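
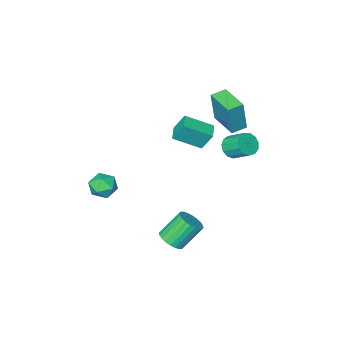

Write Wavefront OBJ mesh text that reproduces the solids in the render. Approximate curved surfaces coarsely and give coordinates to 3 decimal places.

v -4.212 0.375 2.329
v -3.878 0.444 4.462
v -4.098 2.28 2.249
v -3.764 2.349 4.382
v -3.236 0.311 2.178
v -2.902 0.38 4.311
v -3.122 2.216 2.098
v -2.788 2.285 4.231
v -2.836 2.668 1.317
v -2.47 2.332 1.918
v -2.817 3.397 2.724
v -3.184 3.732 2.123
v -2.171 2.583 1.715
v -2.518 3.648 2.521
v -2.084 2.861 1.386
v -2.431 3.926 2.192
v -2.235 3.077 1.035
v -2.583 4.142 1.841
v -2.578 3.163 0.773
v -2.925 4.228 1.579
v -3.002 3.092 0.684
v -3.35 4.157 1.49
v -3.374 2.886 0.796
v -3.721 3.951 1.602
v -3.575 2.611 1.073
v -3.922 3.676 1.879
v -3.542 2.354 1.428
v -3.889 3.419 2.234
v -3.284 2.196 1.747
v -3.632 3.261 2.553
v -2.885 2.188 1.93
v -3.232 3.253 2.736
v 3.408 -0.663 -2.683
v 3.954 -1.435 -2.641
v 2.606 -1.165 -1.479
v 3.152 -1.937 -1.437
v 3.512 -1.09 -1.216
v 4.008 -0.78 -1.96
v 2.552 -1.82 -2.16
v 3.048 -1.51 -2.904
v 3.425 -2.15 -2.317
v 4.018 -1.699 -1.734
v 2.542 -0.901 -2.386
v 3.135 -0.45 -1.803
v 1.612 3.249 -4.451
v 2.222 3.009 -3.91
v 1.078 3.31 -2.488
v 0.468 3.551 -3.029
v 2.28 3.335 -3.933
v 1.136 3.636 -2.51
v 2.236 3.648 -4.034
v 1.092 3.949 -2.611
v 2.097 3.9 -4.199
v 0.954 4.201 -2.776
v 1.884 4.053 -4.402
v 0.741 4.354 -2.979
v 1.63 4.084 -4.613
v 0.487 4.385 -3.19
v 1.373 3.987 -4.799
v 0.23 4.289 -3.376
v 1.153 3.779 -4.932
v 0.009 4.08 -3.51
v 1.002 3.49 -4.992
v -0.142 3.791 -3.57
v 0.944 3.164 -4.97
v -0.2 3.465 -3.547
v 0.988 2.851 -4.869
v -0.156 3.152 -3.446
v 1.126 2.599 -4.704
v -0.017 2.9 -3.281
v 1.339 2.446 -4.501
v 0.196 2.747 -3.078
v 1.593 2.415 -4.29
v 0.45 2.716 -2.867
v 1.85 2.511 -4.104
v 0.707 2.813 -2.681
v 2.071 2.72 -3.97
v 0.927 3.021 -2.548
v -1.741 1.346 1.732
v -2.14 1.864 2.925
v -1.128 2.149 1.589
v -1.528 2.667 2.781
v -0.372 0.453 2.579
v -0.772 0.971 3.771
v 0.24 1.256 2.435
v -0.159 1.774 3.628
f 2 4 1
f 5 2 1
f 1 4 3
f 3 5 1
f 2 8 4
f 6 2 5
f 6 8 2
f 4 8 3
f 7 5 3
f 3 8 7
f 7 6 5
f 8 6 7
f 10 9 13
f 10 13 11
f 11 13 14
f 11 14 12
f 13 9 15
f 13 15 14
f 14 15 16
f 14 16 12
f 15 9 17
f 15 17 16
f 16 17 18
f 16 18 12
f 17 9 19
f 17 19 18
f 18 19 20
f 18 20 12
f 19 9 21
f 19 21 20
f 20 21 22
f 20 22 12
f 21 9 23
f 21 23 22
f 22 23 24
f 22 24 12
f 23 9 25
f 23 25 24
f 24 25 26
f 24 26 12
f 25 9 27
f 25 27 26
f 26 27 28
f 26 28 12
f 27 9 29
f 27 29 28
f 28 29 30
f 28 30 12
f 29 9 31
f 29 31 30
f 30 31 32
f 30 32 12
f 31 9 10
f 31 10 32
f 32 10 11
f 32 11 12
f 33 44 38
f 33 38 34
f 33 34 40
f 33 40 43
f 33 43 44
f 34 38 42
f 38 44 37
f 44 43 35
f 43 40 39
f 40 34 41
f 36 42 37
f 36 37 35
f 36 35 39
f 36 39 41
f 36 41 42
f 37 42 38
f 35 37 44
f 39 35 43
f 41 39 40
f 42 41 34
f 46 45 49
f 46 49 47
f 47 49 50
f 47 50 48
f 49 45 51
f 49 51 50
f 50 51 52
f 50 52 48
f 51 45 53
f 51 53 52
f 52 53 54
f 52 54 48
f 53 45 55
f 53 55 54
f 54 55 56
f 54 56 48
f 55 45 57
f 55 57 56
f 56 57 58
f 56 58 48
f 57 45 59
f 57 59 58
f 58 59 60
f 58 60 48
f 59 45 61
f 59 61 60
f 60 61 62
f 60 62 48
f 61 45 63
f 61 63 62
f 62 63 64
f 62 64 48
f 63 45 65
f 63 65 64
f 64 65 66
f 64 66 48
f 65 45 67
f 65 67 66
f 66 67 68
f 66 68 48
f 67 45 69
f 67 69 68
f 68 69 70
f 68 70 48
f 69 45 71
f 69 71 70
f 70 71 72
f 70 72 48
f 71 45 73
f 71 73 72
f 72 73 74
f 72 74 48
f 73 45 75
f 73 75 74
f 74 75 76
f 74 76 48
f 75 45 77
f 75 77 76
f 76 77 78
f 76 78 48
f 77 45 46
f 77 46 78
f 78 46 47
f 78 47 48
f 80 82 79
f 83 80 79
f 79 82 81
f 81 83 79
f 80 86 82
f 84 80 83
f 84 86 80
f 82 86 81
f 85 83 81
f 81 86 85
f 85 84 83
f 86 84 85



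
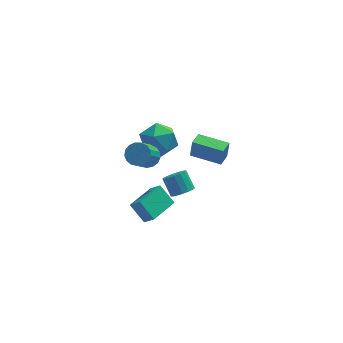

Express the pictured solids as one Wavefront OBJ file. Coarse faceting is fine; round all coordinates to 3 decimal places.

v -1.724 1.267 1.29
v -1.049 1.218 1.612
v -1.7 0.263 2.832
v -2.376 0.313 2.51
v -1.195 1.509 1.763
v -1.846 0.555 2.982
v -1.462 1.745 1.805
v -2.113 0.791 3.024
v -1.789 1.872 1.729
v -2.44 0.918 2.949
v -2.101 1.86 1.553
v -2.753 0.906 2.772
v -2.327 1.712 1.316
v -2.979 0.758 2.536
v -2.415 1.462 1.074
v -3.067 0.508 2.293
v -2.345 1.168 0.881
v -2.996 0.214 2.101
v -2.132 0.896 0.782
v -2.784 -0.058 2.002
v -1.826 0.709 0.799
v -2.478 -0.245 2.019
v -1.497 0.65 0.929
v -2.148 -0.304 2.149
v -1.219 0.733 1.142
v -1.871 -0.222 2.361
v -1.058 0.937 1.388
v -1.709 -0.017 2.608
v -0.154 -1.372 0.453
v 0.501 -1.308 0.663
v 0.148 -0.564 1.536
v -0.506 -0.628 1.327
v 0.454 -1.048 0.422
v 0.102 -0.304 1.295
v 0.245 -0.874 0.19
v -0.107 -0.13 1.063
v -0.071 -0.834 0.029
v -0.423 -0.09 0.902
v -0.409 -0.939 -0.019
v -0.762 -0.195 0.854
v -0.679 -1.159 0.06
v -1.031 -0.415 0.933
v -0.808 -1.436 0.244
v -1.161 -0.692 1.117
v -0.762 -1.696 0.485
v -1.114 -0.952 1.358
v -0.553 -1.87 0.717
v -0.905 -1.126 1.59
v -0.237 -1.91 0.878
v -0.589 -1.166 1.751
v 0.102 -1.805 0.926
v -0.251 -1.061 1.799
v 0.371 -1.585 0.847
v 0.019 -0.841 1.72
v -3.286 -3.854 2.335
v -2.827 -4.287 2.976
v -2.049 -2.589 2.304
v -1.589 -3.022 2.944
v -2.631 -4.518 1.416
v -2.171 -4.951 2.056
v -1.393 -3.253 1.384
v -0.934 -3.686 2.025
v -1.683 3.239 0.244
v -0.515 3.567 0.118
v -1.245 2.333 1.942
v -0.077 2.661 1.816
v -0.926 3.506 2.047
v -1.197 4.065 0.998
v -0.563 1.835 1.062
v -0.834 2.394 0.013
v 0.177 2.699 0.623
v -0.047 3.732 1.232
v -1.713 2.168 0.828
v -1.937 3.201 1.437
v 1.929 -1.187 2.467
v 2.053 -1.124 3.548
v 0.392 -0.278 2.59
v 0.516 -0.215 3.671
v 2.384 -0.405 2.369
v 2.508 -0.342 3.45
v 0.847 0.504 2.492
v 0.971 0.567 3.573
f 2 1 5
f 2 5 3
f 3 5 6
f 3 6 4
f 5 1 7
f 5 7 6
f 6 7 8
f 6 8 4
f 7 1 9
f 7 9 8
f 8 9 10
f 8 10 4
f 9 1 11
f 9 11 10
f 10 11 12
f 10 12 4
f 11 1 13
f 11 13 12
f 12 13 14
f 12 14 4
f 13 1 15
f 13 15 14
f 14 15 16
f 14 16 4
f 15 1 17
f 15 17 16
f 16 17 18
f 16 18 4
f 17 1 19
f 17 19 18
f 18 19 20
f 18 20 4
f 19 1 21
f 19 21 20
f 20 21 22
f 20 22 4
f 21 1 23
f 21 23 22
f 22 23 24
f 22 24 4
f 23 1 25
f 23 25 24
f 24 25 26
f 24 26 4
f 25 1 27
f 25 27 26
f 26 27 28
f 26 28 4
f 27 1 2
f 27 2 28
f 28 2 3
f 28 3 4
f 30 29 33
f 30 33 31
f 31 33 34
f 31 34 32
f 33 29 35
f 33 35 34
f 34 35 36
f 34 36 32
f 35 29 37
f 35 37 36
f 36 37 38
f 36 38 32
f 37 29 39
f 37 39 38
f 38 39 40
f 38 40 32
f 39 29 41
f 39 41 40
f 40 41 42
f 40 42 32
f 41 29 43
f 41 43 42
f 42 43 44
f 42 44 32
f 43 29 45
f 43 45 44
f 44 45 46
f 44 46 32
f 45 29 47
f 45 47 46
f 46 47 48
f 46 48 32
f 47 29 49
f 47 49 48
f 48 49 50
f 48 50 32
f 49 29 51
f 49 51 50
f 50 51 52
f 50 52 32
f 51 29 53
f 51 53 52
f 52 53 54
f 52 54 32
f 53 29 30
f 53 30 54
f 54 30 31
f 54 31 32
f 56 58 55
f 59 56 55
f 55 58 57
f 57 59 55
f 56 62 58
f 60 56 59
f 60 62 56
f 58 62 57
f 61 59 57
f 57 62 61
f 61 60 59
f 62 60 61
f 63 74 68
f 63 68 64
f 63 64 70
f 63 70 73
f 63 73 74
f 64 68 72
f 68 74 67
f 74 73 65
f 73 70 69
f 70 64 71
f 66 72 67
f 66 67 65
f 66 65 69
f 66 69 71
f 66 71 72
f 67 72 68
f 65 67 74
f 69 65 73
f 71 69 70
f 72 71 64
f 76 78 75
f 79 76 75
f 75 78 77
f 77 79 75
f 76 82 78
f 80 76 79
f 80 82 76
f 78 82 77
f 81 79 77
f 77 82 81
f 81 80 79
f 82 80 81



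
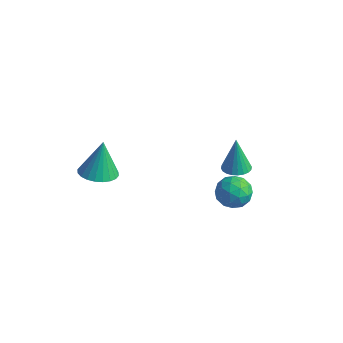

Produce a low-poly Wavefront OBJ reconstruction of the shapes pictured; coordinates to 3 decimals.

v 1.61 1.456 -2.788
v 2.259 1.884 -2.127
v 2.401 0.016 -2.633
v 3.05 0.444 -1.972
v 2.075 0.298 -1.708
v 1.586 1.188 -1.804
v 3.074 0.712 -2.956
v 2.585 1.602 -3.052
v 3.163 1.424 -2.231
v 2.546 1.168 -1.46
v 2.114 0.732 -3.3
v 1.497 0.476 -2.529
v 1.865 1.796 -2.471
v 2.795 0.104 -2.289
v 2.222 0.018 -2.134
v 2.603 0.269 -1.745
v 1.47 1.387 -2.282
v 1.851 1.639 -1.893
v 1.743 0.707 -1.647
v 2.809 0.261 -2.867
v 3.19 0.513 -2.478
v 2.057 1.631 -3.015
v 2.438 1.882 -2.626
v 2.917 1.193 -3.113
v 2.778 1.777 -2.144
v 3.243 0.931 -2.052
v 3.257 1.089 -2.631
v 2.969 1.612 -2.687
v 2.415 1.627 -1.691
v 2.88 0.781 -1.599
v 2.307 0.695 -1.444
v 2.02 1.218 -1.501
v 2.947 1.357 -1.751
v 1.78 1.119 -3.161
v 2.245 0.273 -3.069
v 2.64 0.682 -3.259
v 2.353 1.205 -3.316
v 1.417 0.969 -2.708
v 1.882 0.123 -2.616
v 1.691 0.288 -2.073
v 1.403 0.811 -2.129
v 1.713 0.543 -3.009
v -2.583 -3.714 -0.329
v -1.699 -3.175 -0.432
v -2.697 -3.146 1.669
v -1.976 -2.894 -0.527
v -2.344 -2.737 -0.593
v -2.749 -2.729 -0.619
v -3.129 -2.871 -0.6
v -3.425 -3.142 -0.54
v -3.593 -3.5 -0.448
v -3.608 -3.89 -0.338
v -3.466 -4.253 -0.226
v -3.19 -4.535 -0.13
v -2.821 -4.691 -0.064
v -2.416 -4.699 -0.039
v -2.037 -4.557 -0.058
v -1.74 -4.286 -0.118
v -1.572 -3.929 -0.21
v -1.558 -3.539 -0.32
v 3.924 -0.957 2.163
v 4.456 -0.443 2.169
v 3.696 -0.743 4.057
v 4.222 -0.281 2.122
v 3.942 -0.222 2.082
v 3.66 -0.275 2.054
v 3.417 -0.432 2.042
v 3.253 -0.669 2.049
v 3.19 -0.95 2.073
v 3.239 -1.232 2.111
v 3.393 -1.472 2.157
v 3.627 -1.634 2.204
v 3.907 -1.693 2.244
v 4.189 -1.64 2.272
v 4.431 -1.483 2.284
v 4.596 -1.246 2.277
v 4.659 -0.965 2.253
v 4.61 -0.683 2.215
f 1 38 17
f 38 12 41
f 17 41 6
f 38 41 17
f 1 17 13
f 17 6 18
f 13 18 2
f 17 18 13
f 1 13 22
f 13 2 23
f 22 23 8
f 13 23 22
f 1 22 34
f 22 8 37
f 34 37 11
f 22 37 34
f 1 34 38
f 34 11 42
f 38 42 12
f 34 42 38
f 2 18 29
f 18 6 32
f 29 32 10
f 18 32 29
f 6 41 19
f 41 12 40
f 19 40 5
f 41 40 19
f 12 42 39
f 42 11 35
f 39 35 3
f 42 35 39
f 11 37 36
f 37 8 24
f 36 24 7
f 37 24 36
f 8 23 28
f 23 2 25
f 28 25 9
f 23 25 28
f 4 30 16
f 30 10 31
f 16 31 5
f 30 31 16
f 4 16 14
f 16 5 15
f 14 15 3
f 16 15 14
f 4 14 21
f 14 3 20
f 21 20 7
f 14 20 21
f 4 21 26
f 21 7 27
f 26 27 9
f 21 27 26
f 4 26 30
f 26 9 33
f 30 33 10
f 26 33 30
f 5 31 19
f 31 10 32
f 19 32 6
f 31 32 19
f 3 15 39
f 15 5 40
f 39 40 12
f 15 40 39
f 7 20 36
f 20 3 35
f 36 35 11
f 20 35 36
f 9 27 28
f 27 7 24
f 28 24 8
f 27 24 28
f 10 33 29
f 33 9 25
f 29 25 2
f 33 25 29
f 44 43 46
f 44 46 45
f 46 43 47
f 46 47 45
f 47 43 48
f 47 48 45
f 48 43 49
f 48 49 45
f 49 43 50
f 49 50 45
f 50 43 51
f 50 51 45
f 51 43 52
f 51 52 45
f 52 43 53
f 52 53 45
f 53 43 54
f 53 54 45
f 54 43 55
f 54 55 45
f 55 43 56
f 55 56 45
f 56 43 57
f 56 57 45
f 57 43 58
f 57 58 45
f 58 43 59
f 58 59 45
f 59 43 60
f 59 60 45
f 60 43 44
f 60 44 45
f 62 61 64
f 62 64 63
f 64 61 65
f 64 65 63
f 65 61 66
f 65 66 63
f 66 61 67
f 66 67 63
f 67 61 68
f 67 68 63
f 68 61 69
f 68 69 63
f 69 61 70
f 69 70 63
f 70 61 71
f 70 71 63
f 71 61 72
f 71 72 63
f 72 61 73
f 72 73 63
f 73 61 74
f 73 74 63
f 74 61 75
f 74 75 63
f 75 61 76
f 75 76 63
f 76 61 77
f 76 77 63
f 77 61 78
f 77 78 63
f 78 61 62
f 78 62 63



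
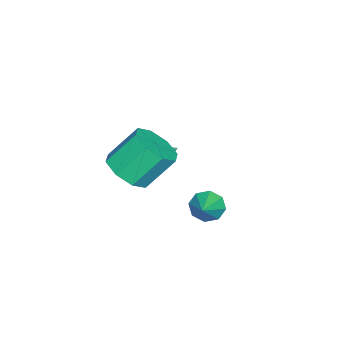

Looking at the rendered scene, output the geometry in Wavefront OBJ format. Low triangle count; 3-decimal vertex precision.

v -1.049 -1.42 -3.158
v -0.38 -1.444 -3.037
v -1.171 -0.4 -2.282
v -0.4 -1.248 -3.267
v -0.548 -1.087 -3.476
v -0.796 -0.991 -3.622
v -1.093 -0.98 -3.675
v -1.382 -1.057 -3.627
v -1.605 -1.205 -3.486
v -1.718 -1.396 -3.279
v -1.698 -1.591 -3.049
v -1.55 -1.753 -2.841
v -1.302 -1.848 -2.695
v -1.005 -1.859 -2.641
v -0.716 -1.783 -2.69
v -0.493 -1.635 -2.831
v 2.502 1.857 -1.618
v 2.789 1.874 -2.099
v 3.358 2.003 -1.102
v 2.649 2.261 -1.977
v 2.424 2.411 -1.645
v 2.244 2.236 -1.297
v 2.215 1.839 -1.137
v 2.355 1.453 -1.259
v 2.581 1.303 -1.591
v 2.76 1.478 -1.939
v 2.185 -0.785 -0.981
v 2.884 -0.337 -0.983
v 2.394 0.433 0.078
v 1.695 -0.015 0.081
v 2.438 -0.094 -1.365
v 1.948 0.676 -0.303
v 1.844 -0.256 -1.522
v 1.354 0.514 -0.46
v 1.45 -0.728 -1.362
v 0.96 0.042 -0.3
v 1.486 -1.233 -0.978
v 0.996 -0.463 0.083
v 1.932 -1.476 -0.597
v 1.442 -0.706 0.465
v 2.526 -1.314 -0.44
v 2.036 -0.544 0.622
v 2.92 -0.842 -0.6
v 2.43 -0.072 0.462
f 2 1 4
f 2 4 3
f 4 1 5
f 4 5 3
f 5 1 6
f 5 6 3
f 6 1 7
f 6 7 3
f 7 1 8
f 7 8 3
f 8 1 9
f 8 9 3
f 9 1 10
f 9 10 3
f 10 1 11
f 10 11 3
f 11 1 12
f 11 12 3
f 12 1 13
f 12 13 3
f 13 1 14
f 13 14 3
f 14 1 15
f 14 15 3
f 15 1 16
f 15 16 3
f 16 1 2
f 16 2 3
f 18 17 20
f 18 20 19
f 20 17 21
f 20 21 19
f 21 17 22
f 21 22 19
f 22 17 23
f 22 23 19
f 23 17 24
f 23 24 19
f 24 17 25
f 24 25 19
f 25 17 26
f 25 26 19
f 26 17 18
f 26 18 19
f 28 27 31
f 28 31 29
f 29 31 32
f 29 32 30
f 31 27 33
f 31 33 32
f 32 33 34
f 32 34 30
f 33 27 35
f 33 35 34
f 34 35 36
f 34 36 30
f 35 27 37
f 35 37 36
f 36 37 38
f 36 38 30
f 37 27 39
f 37 39 38
f 38 39 40
f 38 40 30
f 39 27 41
f 39 41 40
f 40 41 42
f 40 42 30
f 41 27 43
f 41 43 42
f 42 43 44
f 42 44 30
f 43 27 28
f 43 28 44
f 44 28 29
f 44 29 30



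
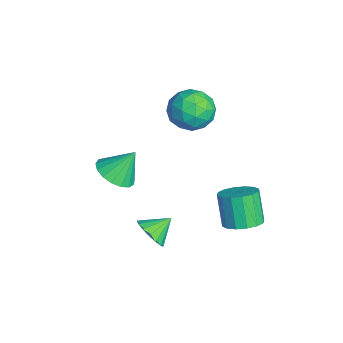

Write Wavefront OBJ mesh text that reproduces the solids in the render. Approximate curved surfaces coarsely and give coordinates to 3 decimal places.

v 3.612 2.583 -3.12
v 4.51 2.616 -2.638
v 3.646 2.489 -1.018
v 2.748 2.457 -1.5
v 4.359 3.12 -2.679
v 3.495 2.993 -1.06
v 4.008 3.48 -2.838
v 3.144 3.354 -1.219
v 3.55 3.6 -3.073
v 2.686 3.474 -1.453
v 3.109 3.448 -3.32
v 2.245 3.321 -1.701
v 2.803 3.064 -3.514
v 1.939 2.937 -1.894
v 2.714 2.551 -3.602
v 1.85 2.424 -1.982
v 2.865 2.047 -3.56
v 2.001 1.92 -1.941
v 3.216 1.686 -3.401
v 2.352 1.56 -1.782
v 3.674 1.566 -3.167
v 2.81 1.44 -1.547
v 4.115 1.719 -2.919
v 3.251 1.592 -1.3
v 4.421 2.103 -2.726
v 3.557 1.976 -1.106
v -1.363 1.159 2.213
v -0.304 1.846 2.199
v -0.256 -0.546 2.401
v 0.803 0.141 2.387
v 0.021 0.208 3.374
v -0.664 1.262 3.258
v 0.104 0.038 1.342
v -0.581 1.092 1.226
v 0.602 1.153 1.661
v 0.551 1.257 2.917
v -1.111 0.043 1.683
v -1.162 0.147 2.939
v -0.931 1.652 2.19
v 0.371 -0.352 2.41
v -0.089 -0.313 2.991
v 0.533 0.091 2.983
v -1.142 1.309 2.812
v -0.52 1.712 2.804
v -0.329 0.75 3.495
v -0.04 -0.412 1.796
v 0.582 -0.009 1.788
v -1.093 1.209 1.617
v -0.471 1.613 1.609
v -0.231 0.55 1.105
v 0.224 1.648 1.865
v 0.875 0.646 1.975
v 0.464 0.586 1.361
v 0.062 1.205 1.293
v 0.194 1.71 2.603
v 0.845 0.708 2.714
v 0.385 0.747 3.294
v -0.017 1.367 3.226
v 0.727 1.303 2.287
v -1.405 0.592 1.886
v -0.754 -0.41 1.997
v -0.543 -0.067 1.374
v -0.945 0.553 1.306
v -1.435 0.654 2.625
v -0.784 -0.348 2.735
v -0.622 0.095 3.307
v -1.024 0.714 3.239
v -1.287 -0.003 2.313
v 3.897 -3.471 1.831
v 4.376 -2.675 1.299
v 3.863 -2.529 3.209
v 3.876 -2.588 1.227
v 3.381 -2.702 1.293
v 3.005 -2.993 1.483
v 2.832 -3.393 1.752
v 2.904 -3.811 2.039
v 3.203 -4.151 2.278
v 3.661 -4.335 2.415
v 4.173 -4.321 2.418
v 4.621 -4.113 2.286
v 4.904 -3.757 2.05
v 4.956 -3.335 1.764
v 4.765 -2.945 1.493
v 3.993 -1.906 -2.919
v 4.858 -1.533 -3.047
v 3.647 -0.854 -2.201
v 4.617 -1.373 -3.398
v 4.234 -1.334 -3.639
v 3.795 -1.427 -3.716
v 3.402 -1.629 -3.609
v 3.144 -1.895 -3.345
v 3.081 -2.163 -2.983
v 3.227 -2.372 -2.607
v 3.548 -2.474 -2.302
v 3.972 -2.447 -2.139
v 4.4 -2.295 -2.154
v 4.735 -2.054 -2.345
v 4.901 -1.779 -2.667
f 2 1 5
f 2 5 3
f 3 5 6
f 3 6 4
f 5 1 7
f 5 7 6
f 6 7 8
f 6 8 4
f 7 1 9
f 7 9 8
f 8 9 10
f 8 10 4
f 9 1 11
f 9 11 10
f 10 11 12
f 10 12 4
f 11 1 13
f 11 13 12
f 12 13 14
f 12 14 4
f 13 1 15
f 13 15 14
f 14 15 16
f 14 16 4
f 15 1 17
f 15 17 16
f 16 17 18
f 16 18 4
f 17 1 19
f 17 19 18
f 18 19 20
f 18 20 4
f 19 1 21
f 19 21 20
f 20 21 22
f 20 22 4
f 21 1 23
f 21 23 22
f 22 23 24
f 22 24 4
f 23 1 25
f 23 25 24
f 24 25 26
f 24 26 4
f 25 1 2
f 25 2 26
f 26 2 3
f 26 3 4
f 27 64 43
f 64 38 67
f 43 67 32
f 64 67 43
f 27 43 39
f 43 32 44
f 39 44 28
f 43 44 39
f 27 39 48
f 39 28 49
f 48 49 34
f 39 49 48
f 27 48 60
f 48 34 63
f 60 63 37
f 48 63 60
f 27 60 64
f 60 37 68
f 64 68 38
f 60 68 64
f 28 44 55
f 44 32 58
f 55 58 36
f 44 58 55
f 32 67 45
f 67 38 66
f 45 66 31
f 67 66 45
f 38 68 65
f 68 37 61
f 65 61 29
f 68 61 65
f 37 63 62
f 63 34 50
f 62 50 33
f 63 50 62
f 34 49 54
f 49 28 51
f 54 51 35
f 49 51 54
f 30 56 42
f 56 36 57
f 42 57 31
f 56 57 42
f 30 42 40
f 42 31 41
f 40 41 29
f 42 41 40
f 30 40 47
f 40 29 46
f 47 46 33
f 40 46 47
f 30 47 52
f 47 33 53
f 52 53 35
f 47 53 52
f 30 52 56
f 52 35 59
f 56 59 36
f 52 59 56
f 31 57 45
f 57 36 58
f 45 58 32
f 57 58 45
f 29 41 65
f 41 31 66
f 65 66 38
f 41 66 65
f 33 46 62
f 46 29 61
f 62 61 37
f 46 61 62
f 35 53 54
f 53 33 50
f 54 50 34
f 53 50 54
f 36 59 55
f 59 35 51
f 55 51 28
f 59 51 55
f 70 69 72
f 70 72 71
f 72 69 73
f 72 73 71
f 73 69 74
f 73 74 71
f 74 69 75
f 74 75 71
f 75 69 76
f 75 76 71
f 76 69 77
f 76 77 71
f 77 69 78
f 77 78 71
f 78 69 79
f 78 79 71
f 79 69 80
f 79 80 71
f 80 69 81
f 80 81 71
f 81 69 82
f 81 82 71
f 82 69 83
f 82 83 71
f 83 69 70
f 83 70 71
f 85 84 87
f 85 87 86
f 87 84 88
f 87 88 86
f 88 84 89
f 88 89 86
f 89 84 90
f 89 90 86
f 90 84 91
f 90 91 86
f 91 84 92
f 91 92 86
f 92 84 93
f 92 93 86
f 93 84 94
f 93 94 86
f 94 84 95
f 94 95 86
f 95 84 96
f 95 96 86
f 96 84 97
f 96 97 86
f 97 84 98
f 97 98 86
f 98 84 85
f 98 85 86



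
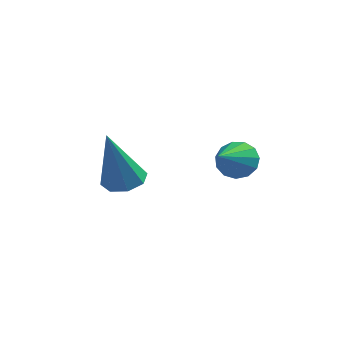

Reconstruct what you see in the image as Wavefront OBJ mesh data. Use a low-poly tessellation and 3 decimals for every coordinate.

v 0.582 0.337 2.018
v 1.259 0.093 2.054
v 0.258 -0.257 4.102
v 1.218 0.623 2.199
v 0.805 0.985 2.238
v 0.261 0.968 2.148
v -0.094 0.58 1.983
v -0.053 0.05 1.838
v 0.36 -0.312 1.799
v 0.904 -0.295 1.889
v 4.081 0.041 3.488
v 4.49 -0.287 3.054
v 3.859 -1.301 4.292
v 4.714 -0.155 3.336
v 4.738 0.038 3.665
v 4.553 0.233 3.939
v 4.218 0.366 4.069
v 3.84 0.397 4.015
v 3.539 0.314 3.794
v 3.409 0.145 3.475
v 3.493 -0.058 3.161
v 3.764 -0.229 2.95
v 4.135 -0.314 2.911
f 2 1 4
f 2 4 3
f 4 1 5
f 4 5 3
f 5 1 6
f 5 6 3
f 6 1 7
f 6 7 3
f 7 1 8
f 7 8 3
f 8 1 9
f 8 9 3
f 9 1 10
f 9 10 3
f 10 1 2
f 10 2 3
f 12 11 14
f 12 14 13
f 14 11 15
f 14 15 13
f 15 11 16
f 15 16 13
f 16 11 17
f 16 17 13
f 17 11 18
f 17 18 13
f 18 11 19
f 18 19 13
f 19 11 20
f 19 20 13
f 20 11 21
f 20 21 13
f 21 11 22
f 21 22 13
f 22 11 23
f 22 23 13
f 23 11 12
f 23 12 13



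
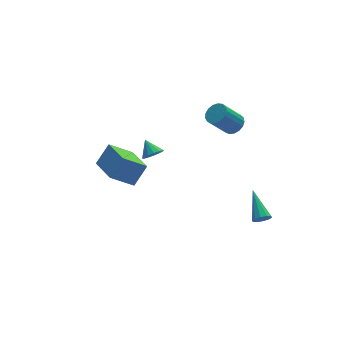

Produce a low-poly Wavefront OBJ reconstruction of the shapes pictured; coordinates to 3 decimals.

v -3.678 -1.851 1.025
v -4.969 -1.627 1.979
v -3.721 0.238 0.476
v -5.012 0.462 1.429
v -2.808 -1.542 2.131
v -4.099 -1.318 3.084
v -2.851 0.547 1.581
v -4.142 0.771 2.535
v -0.607 3.237 -1.674
v -0.385 2.873 -1.144
v -0.753 4.123 -1.006
v -0.097 3.023 -1.28
v 0.055 3.229 -1.521
v 0.029 3.438 -1.803
v -0.167 3.593 -2.051
v -0.481 3.652 -2.198
v -0.829 3.6 -2.204
v -1.118 3.451 -2.069
v -1.27 3.244 -1.828
v -1.244 3.035 -1.546
v -1.048 2.881 -1.298
v -0.733 2.821 -1.151
v 3.428 -3.034 -3.529
v 3.641 -2.787 -4.009
v 3.632 -1.266 -2.531
v 3.286 -2.745 -4.011
v 2.984 -2.813 -3.83
v 2.852 -2.965 -3.533
v 2.94 -3.143 -3.235
v 3.215 -3.28 -3.049
v 3.571 -3.323 -3.047
v 3.872 -3.255 -3.228
v 4.004 -3.102 -3.525
v 3.916 -2.924 -3.823
v 3.76 1.838 0.812
v 4.329 1.769 1.28
v 3.208 1.753 2.637
v 2.64 1.822 2.168
v 4.287 2.119 1.249
v 3.166 2.103 2.606
v 4.124 2.405 1.118
v 3.003 2.389 2.475
v 3.878 2.561 0.917
v 2.757 2.545 2.274
v 3.605 2.551 0.691
v 2.484 2.535 2.048
v 3.367 2.378 0.493
v 2.247 2.362 1.85
v 3.22 2.081 0.368
v 2.099 2.065 1.725
v 3.197 1.729 0.345
v 2.076 1.713 1.702
v 3.302 1.401 0.428
v 2.182 1.385 1.785
v 3.513 1.174 0.599
v 2.392 1.158 1.956
v 3.78 1.098 0.819
v 2.659 1.082 2.176
v 4.043 1.192 1.037
v 2.922 1.176 2.394
v 4.241 1.434 1.204
v 3.12 1.418 2.561
f 2 4 1
f 5 2 1
f 1 4 3
f 3 5 1
f 2 8 4
f 6 2 5
f 6 8 2
f 4 8 3
f 7 5 3
f 3 8 7
f 7 6 5
f 8 6 7
f 10 9 12
f 10 12 11
f 12 9 13
f 12 13 11
f 13 9 14
f 13 14 11
f 14 9 15
f 14 15 11
f 15 9 16
f 15 16 11
f 16 9 17
f 16 17 11
f 17 9 18
f 17 18 11
f 18 9 19
f 18 19 11
f 19 9 20
f 19 20 11
f 20 9 21
f 20 21 11
f 21 9 22
f 21 22 11
f 22 9 10
f 22 10 11
f 24 23 26
f 24 26 25
f 26 23 27
f 26 27 25
f 27 23 28
f 27 28 25
f 28 23 29
f 28 29 25
f 29 23 30
f 29 30 25
f 30 23 31
f 30 31 25
f 31 23 32
f 31 32 25
f 32 23 33
f 32 33 25
f 33 23 34
f 33 34 25
f 34 23 24
f 34 24 25
f 36 35 39
f 36 39 37
f 37 39 40
f 37 40 38
f 39 35 41
f 39 41 40
f 40 41 42
f 40 42 38
f 41 35 43
f 41 43 42
f 42 43 44
f 42 44 38
f 43 35 45
f 43 45 44
f 44 45 46
f 44 46 38
f 45 35 47
f 45 47 46
f 46 47 48
f 46 48 38
f 47 35 49
f 47 49 48
f 48 49 50
f 48 50 38
f 49 35 51
f 49 51 50
f 50 51 52
f 50 52 38
f 51 35 53
f 51 53 52
f 52 53 54
f 52 54 38
f 53 35 55
f 53 55 54
f 54 55 56
f 54 56 38
f 55 35 57
f 55 57 56
f 56 57 58
f 56 58 38
f 57 35 59
f 57 59 58
f 58 59 60
f 58 60 38
f 59 35 61
f 59 61 60
f 60 61 62
f 60 62 38
f 61 35 36
f 61 36 62
f 62 36 37
f 62 37 38



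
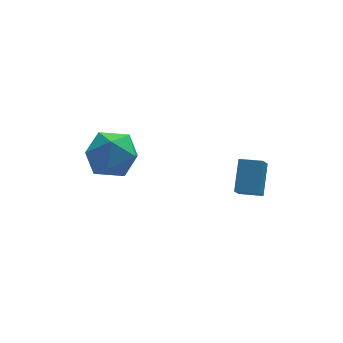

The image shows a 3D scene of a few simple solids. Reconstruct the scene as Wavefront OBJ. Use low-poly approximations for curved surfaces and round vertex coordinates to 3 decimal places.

v -1.633 2.163 2.592
v -1.006 1.331 2.338
v -2.894 1.069 3.062
v -2.267 0.237 2.808
v -2.028 0.85 3.655
v -1.248 1.527 3.364
v -2.652 0.873 2.036
v -1.872 1.55 1.745
v -1.636 0.534 1.994
v -1.25 0.52 2.995
v -2.65 1.88 2.405
v -2.264 1.866 3.406
v 1.685 -2.252 2.715
v 1.39 -2.729 3.299
v 2.053 -1.375 3.615
v 1.758 -1.851 4.2
v 2.422 -2.629 2.78
v 2.127 -3.105 3.365
v 2.79 -1.751 3.681
v 2.495 -2.228 4.265
f 1 12 6
f 1 6 2
f 1 2 8
f 1 8 11
f 1 11 12
f 2 6 10
f 6 12 5
f 12 11 3
f 11 8 7
f 8 2 9
f 4 10 5
f 4 5 3
f 4 3 7
f 4 7 9
f 4 9 10
f 5 10 6
f 3 5 12
f 7 3 11
f 9 7 8
f 10 9 2
f 14 16 13
f 17 14 13
f 13 16 15
f 15 17 13
f 14 20 16
f 18 14 17
f 18 20 14
f 16 20 15
f 19 17 15
f 15 20 19
f 19 18 17
f 20 18 19



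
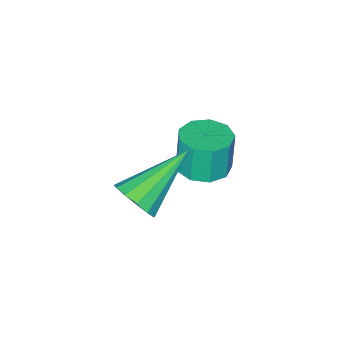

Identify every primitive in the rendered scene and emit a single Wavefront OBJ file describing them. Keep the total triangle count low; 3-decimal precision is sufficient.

v 4.073 0.301 -0.09
v 4.386 -0.067 0.496
v 2.187 0.479 1.03
v 4.463 0.349 0.56
v 4.417 0.75 0.418
v 4.261 1.009 0.114
v 4.045 1.042 -0.254
v 3.838 0.841 -0.57
v 3.706 0.468 -0.734
v 3.69 0.042 -0.693
v 3.796 -0.302 -0.461
v 3.989 -0.454 -0.11
v 4.209 -0.367 0.246
v 0.767 -0.374 -1.52
v 1.543 -0.128 -1.422
v 1.389 -0.18 -0.082
v 0.613 -0.426 -0.18
v 1.202 0.317 -1.444
v 1.048 0.265 -0.104
v 0.657 0.438 -1.501
v 0.504 0.387 -0.161
v 0.164 0.18 -1.568
v 0.011 0.128 -0.228
v -0.047 -0.338 -1.612
v -0.201 -0.39 -0.272
v 0.122 -0.873 -1.613
v -0.031 -0.924 -0.273
v 0.593 -1.174 -1.571
v 0.44 -1.226 -0.23
v 1.146 -1.101 -1.505
v 0.992 -1.153 -0.164
v 1.521 -0.688 -1.446
v 1.367 -0.74 -0.106
f 2 1 4
f 2 4 3
f 4 1 5
f 4 5 3
f 5 1 6
f 5 6 3
f 6 1 7
f 6 7 3
f 7 1 8
f 7 8 3
f 8 1 9
f 8 9 3
f 9 1 10
f 9 10 3
f 10 1 11
f 10 11 3
f 11 1 12
f 11 12 3
f 12 1 13
f 12 13 3
f 13 1 2
f 13 2 3
f 15 14 18
f 15 18 16
f 16 18 19
f 16 19 17
f 18 14 20
f 18 20 19
f 19 20 21
f 19 21 17
f 20 14 22
f 20 22 21
f 21 22 23
f 21 23 17
f 22 14 24
f 22 24 23
f 23 24 25
f 23 25 17
f 24 14 26
f 24 26 25
f 25 26 27
f 25 27 17
f 26 14 28
f 26 28 27
f 27 28 29
f 27 29 17
f 28 14 30
f 28 30 29
f 29 30 31
f 29 31 17
f 30 14 32
f 30 32 31
f 31 32 33
f 31 33 17
f 32 14 15
f 32 15 33
f 33 15 16
f 33 16 17



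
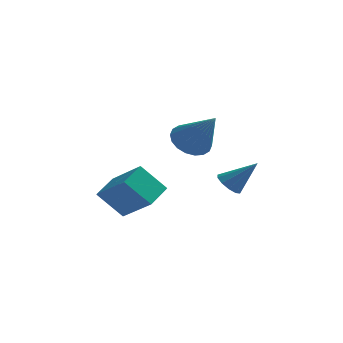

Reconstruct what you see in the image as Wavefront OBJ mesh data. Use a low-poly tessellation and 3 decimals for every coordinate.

v -0.443 2.392 1.087
v 0.076 1.998 0.495
v 0.583 1.508 2.573
v 0.264 2.335 0.566
v 0.312 2.683 0.739
v 0.21 2.973 0.982
v -0.021 3.148 1.246
v -0.335 3.173 1.478
v -0.671 3.044 1.632
v -0.961 2.785 1.679
v -1.149 2.449 1.609
v -1.197 2.101 1.435
v -1.096 1.811 1.192
v -0.865 1.636 0.929
v -0.55 1.611 0.697
v -0.215 1.74 0.542
v -3.18 3.08 -3.364
v -4.208 3.05 -2.231
v -2.731 4.174 -2.927
v -3.76 4.143 -1.794
v -1.92 2.117 -2.246
v -2.949 2.086 -1.113
v -1.472 3.21 -1.809
v -2.5 3.18 -0.676
v 1.094 1.503 -0.776
v 1.404 1.046 -1.036
v 2.146 1.597 0.316
v 1.528 1.371 -1.183
v 1.486 1.745 -1.175
v 1.294 2.027 -1.015
v 1.025 2.109 -0.763
v 0.783 1.959 -0.516
v 0.659 1.635 -0.369
v 0.701 1.26 -0.377
v 0.893 0.978 -0.538
v 1.162 0.897 -0.789
f 2 1 4
f 2 4 3
f 4 1 5
f 4 5 3
f 5 1 6
f 5 6 3
f 6 1 7
f 6 7 3
f 7 1 8
f 7 8 3
f 8 1 9
f 8 9 3
f 9 1 10
f 9 10 3
f 10 1 11
f 10 11 3
f 11 1 12
f 11 12 3
f 12 1 13
f 12 13 3
f 13 1 14
f 13 14 3
f 14 1 15
f 14 15 3
f 15 1 16
f 15 16 3
f 16 1 2
f 16 2 3
f 18 20 17
f 21 18 17
f 17 20 19
f 19 21 17
f 18 24 20
f 22 18 21
f 22 24 18
f 20 24 19
f 23 21 19
f 19 24 23
f 23 22 21
f 24 22 23
f 26 25 28
f 26 28 27
f 28 25 29
f 28 29 27
f 29 25 30
f 29 30 27
f 30 25 31
f 30 31 27
f 31 25 32
f 31 32 27
f 32 25 33
f 32 33 27
f 33 25 34
f 33 34 27
f 34 25 35
f 34 35 27
f 35 25 36
f 35 36 27
f 36 25 26
f 36 26 27



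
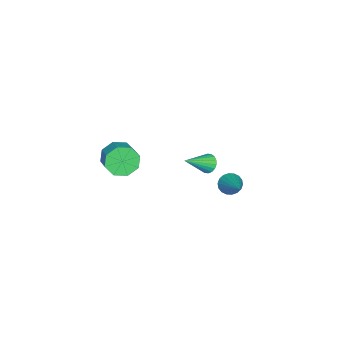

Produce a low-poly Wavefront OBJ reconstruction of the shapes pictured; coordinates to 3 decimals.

v 1.245 2.359 -0.489
v 1.52 2.544 -1.001
v 2.655 3.301 0.609
v 1.346 2.746 -0.95
v 1.151 2.87 -0.808
v 0.975 2.894 -0.602
v 0.853 2.812 -0.374
v 0.808 2.639 -0.169
v 0.85 2.412 -0.027
v 0.97 2.173 0.023
v 1.145 1.972 -0.028
v 1.339 1.847 -0.171
v 1.515 1.824 -0.376
v 1.638 1.906 -0.604
v 1.682 2.078 -0.809
v 1.64 2.306 -0.951
v -0.493 -4.017 -1.783
v 0.061 -4.266 -2.461
v 0.947 -3.672 -1.955
v 0.393 -3.423 -1.277
v -0.266 -3.665 -2.591
v 0.619 -3.072 -2.085
v -0.727 -3.271 -2.248
v 0.158 -2.677 -1.742
v -1.05 -3.313 -1.633
v -0.165 -2.72 -1.127
v -1.047 -3.768 -1.105
v -0.161 -3.174 -0.599
v -0.719 -4.368 -0.975
v 0.166 -3.775 -0.469
v -0.258 -4.763 -1.318
v 0.627 -4.169 -0.812
v 0.065 -4.72 -1.933
v 0.95 -4.127 -1.427
v -1.85 0.192 -2.213
v -1.433 0.546 -2.407
v -0.73 -0.632 -1.307
v -1.517 0.666 -2.194
v -1.666 0.693 -1.985
v -1.852 0.62 -1.822
v -2.038 0.462 -1.736
v -2.186 0.251 -1.744
v -2.268 0.028 -1.846
v -2.267 -0.162 -2.02
v -2.183 -0.282 -2.232
v -2.034 -0.309 -2.441
v -1.848 -0.236 -2.605
v -1.663 -0.078 -2.691
v -1.514 0.133 -2.682
v -1.432 0.355 -2.581
f 2 1 4
f 2 4 3
f 4 1 5
f 4 5 3
f 5 1 6
f 5 6 3
f 6 1 7
f 6 7 3
f 7 1 8
f 7 8 3
f 8 1 9
f 8 9 3
f 9 1 10
f 9 10 3
f 10 1 11
f 10 11 3
f 11 1 12
f 11 12 3
f 12 1 13
f 12 13 3
f 13 1 14
f 13 14 3
f 14 1 15
f 14 15 3
f 15 1 16
f 15 16 3
f 16 1 2
f 16 2 3
f 18 17 21
f 18 21 19
f 19 21 22
f 19 22 20
f 21 17 23
f 21 23 22
f 22 23 24
f 22 24 20
f 23 17 25
f 23 25 24
f 24 25 26
f 24 26 20
f 25 17 27
f 25 27 26
f 26 27 28
f 26 28 20
f 27 17 29
f 27 29 28
f 28 29 30
f 28 30 20
f 29 17 31
f 29 31 30
f 30 31 32
f 30 32 20
f 31 17 33
f 31 33 32
f 32 33 34
f 32 34 20
f 33 17 18
f 33 18 34
f 34 18 19
f 34 19 20
f 36 35 38
f 36 38 37
f 38 35 39
f 38 39 37
f 39 35 40
f 39 40 37
f 40 35 41
f 40 41 37
f 41 35 42
f 41 42 37
f 42 35 43
f 42 43 37
f 43 35 44
f 43 44 37
f 44 35 45
f 44 45 37
f 45 35 46
f 45 46 37
f 46 35 47
f 46 47 37
f 47 35 48
f 47 48 37
f 48 35 49
f 48 49 37
f 49 35 50
f 49 50 37
f 50 35 36
f 50 36 37



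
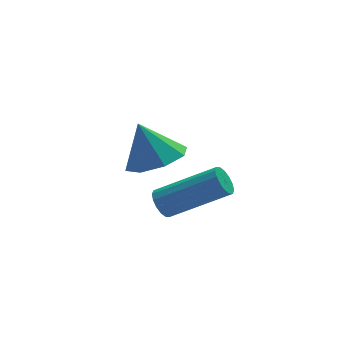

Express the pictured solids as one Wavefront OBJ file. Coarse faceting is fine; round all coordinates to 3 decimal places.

v -1.747 -2.444 1.667
v -1.451 -2.241 1.306
v 0.224 -2.793 2.371
v -0.073 -2.996 2.733
v -1.494 -2.044 1.477
v 0.18 -2.596 2.542
v -1.606 -1.955 1.699
v 0.069 -2.507 2.764
v -1.755 -1.997 1.912
v -0.081 -2.549 2.977
v -1.903 -2.158 2.06
v -0.228 -2.71 3.125
v -2.009 -2.396 2.103
v -0.334 -2.948 3.168
v -2.044 -2.647 2.029
v -0.369 -3.199 3.094
v -2 -2.844 1.858
v -0.326 -3.396 2.923
v -1.889 -2.933 1.636
v -0.214 -3.485 2.701
v -1.739 -2.891 1.423
v -0.065 -3.443 2.488
v -1.592 -2.73 1.275
v 0.083 -3.282 2.34
v -1.486 -2.492 1.232
v 0.189 -3.044 2.297
v -1.173 0.385 1.539
v -0.499 1.137 1.506
v -1.607 0.835 2.881
v -1.185 1.342 1.215
v -1.864 0.986 1.114
v -2.138 0.279 1.262
v -1.846 -0.366 1.573
v -1.16 -0.571 1.864
v -0.481 -0.216 1.965
v -0.207 0.492 1.817
f 2 1 5
f 2 5 3
f 3 5 6
f 3 6 4
f 5 1 7
f 5 7 6
f 6 7 8
f 6 8 4
f 7 1 9
f 7 9 8
f 8 9 10
f 8 10 4
f 9 1 11
f 9 11 10
f 10 11 12
f 10 12 4
f 11 1 13
f 11 13 12
f 12 13 14
f 12 14 4
f 13 1 15
f 13 15 14
f 14 15 16
f 14 16 4
f 15 1 17
f 15 17 16
f 16 17 18
f 16 18 4
f 17 1 19
f 17 19 18
f 18 19 20
f 18 20 4
f 19 1 21
f 19 21 20
f 20 21 22
f 20 22 4
f 21 1 23
f 21 23 22
f 22 23 24
f 22 24 4
f 23 1 25
f 23 25 24
f 24 25 26
f 24 26 4
f 25 1 2
f 25 2 26
f 26 2 3
f 26 3 4
f 28 27 30
f 28 30 29
f 30 27 31
f 30 31 29
f 31 27 32
f 31 32 29
f 32 27 33
f 32 33 29
f 33 27 34
f 33 34 29
f 34 27 35
f 34 35 29
f 35 27 36
f 35 36 29
f 36 27 28
f 36 28 29



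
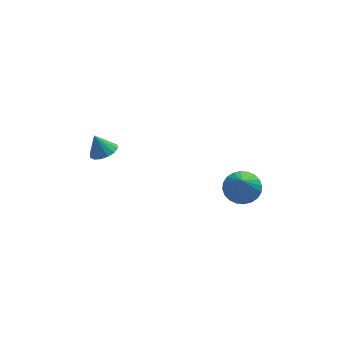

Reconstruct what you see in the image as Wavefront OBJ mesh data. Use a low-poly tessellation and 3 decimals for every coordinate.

v -3.163 0.991 -0.312
v -2.503 0.804 -0.009
v -3.577 1.249 0.752
v -2.473 1.182 -0.089
v -2.628 1.51 -0.229
v -2.926 1.699 -0.391
v -3.288 1.698 -0.531
v -3.616 1.507 -0.613
v -3.823 1.179 -0.614
v -3.853 0.8 -0.534
v -3.698 0.473 -0.395
v -3.4 0.284 -0.233
v -3.038 0.285 -0.092
v -2.71 0.475 -0.011
v 3.333 -1.076 -2.23
v 4.049 -0.565 -1.821
v 3.147 -1.984 -0.77
v 3.748 -0.356 -1.73
v 3.383 -0.256 -1.714
v 3.011 -0.281 -1.777
v 2.687 -0.427 -1.909
v 2.462 -0.672 -2.09
v 2.37 -0.978 -2.292
v 2.424 -1.299 -2.485
v 2.617 -1.586 -2.639
v 2.918 -1.796 -2.731
v 3.283 -1.895 -2.747
v 3.655 -1.87 -2.684
v 3.979 -1.724 -2.552
v 4.204 -1.48 -2.371
v 4.296 -1.174 -2.168
v 4.242 -0.852 -1.976
f 2 1 4
f 2 4 3
f 4 1 5
f 4 5 3
f 5 1 6
f 5 6 3
f 6 1 7
f 6 7 3
f 7 1 8
f 7 8 3
f 8 1 9
f 8 9 3
f 9 1 10
f 9 10 3
f 10 1 11
f 10 11 3
f 11 1 12
f 11 12 3
f 12 1 13
f 12 13 3
f 13 1 14
f 13 14 3
f 14 1 2
f 14 2 3
f 16 15 18
f 16 18 17
f 18 15 19
f 18 19 17
f 19 15 20
f 19 20 17
f 20 15 21
f 20 21 17
f 21 15 22
f 21 22 17
f 22 15 23
f 22 23 17
f 23 15 24
f 23 24 17
f 24 15 25
f 24 25 17
f 25 15 26
f 25 26 17
f 26 15 27
f 26 27 17
f 27 15 28
f 27 28 17
f 28 15 29
f 28 29 17
f 29 15 30
f 29 30 17
f 30 15 31
f 30 31 17
f 31 15 32
f 31 32 17
f 32 15 16
f 32 16 17



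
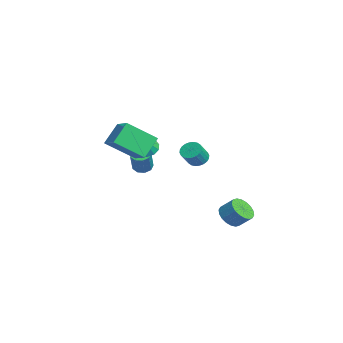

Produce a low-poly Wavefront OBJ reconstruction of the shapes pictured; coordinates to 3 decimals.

v 1.478 -3.585 4.207
v 2.687 -3.26 4.711
v 1.542 -1.894 2.963
v 2.751 -1.569 3.466
v 2.169 -4.431 3.094
v 3.378 -4.106 3.597
v 2.233 -2.74 1.849
v 3.442 -2.415 2.353
v -2.031 -1.38 0.921
v -1.433 -1.011 0.583
v -1.149 -1.82 1.999
v -1.62 -0.72 0.854
v -1.937 -0.639 1.147
v -2.284 -0.793 1.369
v -2.551 -1.134 1.448
v -2.653 -1.552 1.36
v -2.557 -1.916 1.133
v -2.294 -2.11 0.838
v -1.947 -2.072 0.571
v -1.628 -1.814 0.414
v -1.436 -1.419 0.419
v -1.801 1.624 -0.054
v -1.259 2.023 -0.152
v -0.676 1.454 0.756
v -1.219 1.056 0.854
v -1.397 2.165 0.025
v -0.814 1.596 0.933
v -1.596 2.225 0.19
v -1.013 1.656 1.098
v -1.826 2.193 0.318
v -1.243 1.624 1.226
v -2.052 2.075 0.389
v -1.47 1.506 1.297
v -2.241 1.888 0.393
v -1.658 1.319 1.301
v -2.362 1.661 0.329
v -1.779 1.092 1.237
v -2.398 1.429 0.206
v -1.815 0.86 1.115
v -2.344 1.226 0.044
v -1.761 0.657 0.952
v -2.206 1.084 -0.133
v -1.623 0.515 0.775
v -2.007 1.024 -0.298
v -1.424 0.455 0.61
v -1.777 1.056 -0.426
v -1.194 0.487 0.482
v -1.55 1.174 -0.497
v -0.968 0.605 0.411
v -1.362 1.361 -0.501
v -0.779 0.792 0.407
v -1.241 1.588 -0.437
v -0.658 1.019 0.471
v -1.205 1.82 -0.315
v -0.622 1.251 0.594
v -3.5 -1.331 -1.132
v -2.98 -1.297 -1.485
v -2.02 -1.594 -0.102
v -2.54 -1.629 0.252
v -3.08 -0.907 -1.332
v -2.12 -1.204 0.051
v -3.377 -0.715 -1.085
v -2.416 -1.013 0.298
v -3.731 -0.812 -0.86
v -2.771 -1.109 0.524
v -3.977 -1.152 -0.762
v -3.017 -1.449 0.622
v -4 -1.576 -0.837
v -3.04 -1.873 0.547
v -3.789 -1.885 -1.05
v -2.829 -2.182 0.334
v -3.443 -1.936 -1.301
v -2.483 -2.233 0.082
v -3.123 -1.703 -1.473
v -2.163 -2 -0.09
v -0.096 3.132 -4.15
v 0.522 3.35 -4.722
v 0.994 4.006 -3.961
v 0.376 3.788 -3.39
v 0.25 3.618 -4.784
v 0.722 4.274 -4.023
v -0.091 3.789 -4.72
v 0.381 4.446 -3.959
v -0.434 3.831 -4.544
v 0.038 4.487 -3.783
v -0.709 3.734 -4.289
v -0.237 4.39 -3.528
v -0.863 3.518 -4.007
v -0.391 4.174 -3.246
v -0.865 3.225 -3.754
v -0.393 3.881 -2.993
v -0.714 2.914 -3.579
v -0.242 3.57 -2.818
v -0.442 2.646 -3.517
v 0.03 3.302 -2.756
v -0.101 2.474 -3.581
v 0.371 3.131 -2.82
v 0.242 2.433 -3.757
v 0.714 3.089 -2.996
v 0.517 2.53 -4.012
v 0.989 3.186 -3.251
v 0.671 2.746 -4.294
v 1.143 3.402 -3.533
v 0.673 3.039 -4.547
v 1.145 3.695 -3.786
f 2 4 1
f 5 2 1
f 1 4 3
f 3 5 1
f 2 8 4
f 6 2 5
f 6 8 2
f 4 8 3
f 7 5 3
f 3 8 7
f 7 6 5
f 8 6 7
f 10 9 12
f 10 12 11
f 12 9 13
f 12 13 11
f 13 9 14
f 13 14 11
f 14 9 15
f 14 15 11
f 15 9 16
f 15 16 11
f 16 9 17
f 16 17 11
f 17 9 18
f 17 18 11
f 18 9 19
f 18 19 11
f 19 9 20
f 19 20 11
f 20 9 21
f 20 21 11
f 21 9 10
f 21 10 11
f 23 22 26
f 23 26 24
f 24 26 27
f 24 27 25
f 26 22 28
f 26 28 27
f 27 28 29
f 27 29 25
f 28 22 30
f 28 30 29
f 29 30 31
f 29 31 25
f 30 22 32
f 30 32 31
f 31 32 33
f 31 33 25
f 32 22 34
f 32 34 33
f 33 34 35
f 33 35 25
f 34 22 36
f 34 36 35
f 35 36 37
f 35 37 25
f 36 22 38
f 36 38 37
f 37 38 39
f 37 39 25
f 38 22 40
f 38 40 39
f 39 40 41
f 39 41 25
f 40 22 42
f 40 42 41
f 41 42 43
f 41 43 25
f 42 22 44
f 42 44 43
f 43 44 45
f 43 45 25
f 44 22 46
f 44 46 45
f 45 46 47
f 45 47 25
f 46 22 48
f 46 48 47
f 47 48 49
f 47 49 25
f 48 22 50
f 48 50 49
f 49 50 51
f 49 51 25
f 50 22 52
f 50 52 51
f 51 52 53
f 51 53 25
f 52 22 54
f 52 54 53
f 53 54 55
f 53 55 25
f 54 22 23
f 54 23 55
f 55 23 24
f 55 24 25
f 57 56 60
f 57 60 58
f 58 60 61
f 58 61 59
f 60 56 62
f 60 62 61
f 61 62 63
f 61 63 59
f 62 56 64
f 62 64 63
f 63 64 65
f 63 65 59
f 64 56 66
f 64 66 65
f 65 66 67
f 65 67 59
f 66 56 68
f 66 68 67
f 67 68 69
f 67 69 59
f 68 56 70
f 68 70 69
f 69 70 71
f 69 71 59
f 70 56 72
f 70 72 71
f 71 72 73
f 71 73 59
f 72 56 74
f 72 74 73
f 73 74 75
f 73 75 59
f 74 56 57
f 74 57 75
f 75 57 58
f 75 58 59
f 77 76 80
f 77 80 78
f 78 80 81
f 78 81 79
f 80 76 82
f 80 82 81
f 81 82 83
f 81 83 79
f 82 76 84
f 82 84 83
f 83 84 85
f 83 85 79
f 84 76 86
f 84 86 85
f 85 86 87
f 85 87 79
f 86 76 88
f 86 88 87
f 87 88 89
f 87 89 79
f 88 76 90
f 88 90 89
f 89 90 91
f 89 91 79
f 90 76 92
f 90 92 91
f 91 92 93
f 91 93 79
f 92 76 94
f 92 94 93
f 93 94 95
f 93 95 79
f 94 76 96
f 94 96 95
f 95 96 97
f 95 97 79
f 96 76 98
f 96 98 97
f 97 98 99
f 97 99 79
f 98 76 100
f 98 100 99
f 99 100 101
f 99 101 79
f 100 76 102
f 100 102 101
f 101 102 103
f 101 103 79
f 102 76 104
f 102 104 103
f 103 104 105
f 103 105 79
f 104 76 77
f 104 77 105
f 105 77 78
f 105 78 79



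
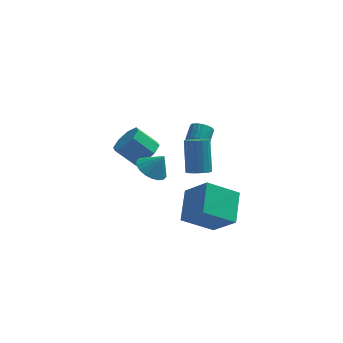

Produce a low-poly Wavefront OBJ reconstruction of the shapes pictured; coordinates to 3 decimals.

v 3.394 -1.52 -0.286
v 3.958 -1.15 -0.475
v 3.849 -0.091 1.277
v 3.286 -0.46 1.466
v 3.722 -0.982 -0.591
v 3.614 0.077 1.161
v 3.422 -0.92 -0.647
v 3.314 0.139 1.105
v 3.116 -0.977 -0.631
v 3.008 0.082 1.121
v 2.866 -1.142 -0.547
v 2.757 -0.083 1.205
v 2.72 -1.382 -0.411
v 2.611 -0.322 1.341
v 2.707 -1.648 -0.251
v 2.599 -0.589 1.501
v 2.831 -1.889 -0.097
v 2.722 -0.83 1.655
v 3.066 -2.057 0.019
v 2.958 -0.998 1.771
v 3.366 -2.119 0.075
v 3.258 -1.06 1.827
v 3.672 -2.062 0.059
v 3.564 -1.003 1.811
v 3.923 -1.897 -0.025
v 3.814 -0.838 1.727
v 4.069 -1.658 -0.161
v 3.96 -0.598 1.591
v 4.081 -1.391 -0.321
v 3.973 -0.332 1.431
v 0.656 -0.524 0.356
v 1.186 0.158 0.796
v 0.075 0.346 1.845
v -0.456 -0.336 1.404
v 0.74 0.439 0.273
v -0.371 0.627 1.321
v 0.245 0.155 -0.202
v -0.867 0.343 0.847
v -0.01 -0.526 -0.35
v -1.122 -0.338 0.699
v 0.125 -1.206 -0.085
v -0.986 -1.018 0.964
v 0.571 -1.487 0.439
v -0.54 -1.299 1.487
v 1.067 -1.203 0.913
v -0.045 -1.015 1.962
v 1.322 -0.522 1.061
v 0.21 -0.334 2.11
v 0.967 -3.063 1.119
v 1.546 -2.435 0.751
v 1.633 -3.077 2.141
v 1.262 -2.2 0.938
v 0.92 -2.135 1.162
v 0.587 -2.255 1.377
v 0.33 -2.534 1.541
v 0.198 -2.918 1.621
v 0.219 -3.331 1.602
v 0.388 -3.691 1.487
v 0.672 -3.926 1.299
v 1.015 -3.991 1.075
v 1.348 -3.872 0.86
v 1.605 -3.592 0.697
v 1.736 -3.208 0.616
v 1.715 -2.795 0.636
v 2.491 -4.343 -1.919
v 3.625 -5.214 -0.564
v 2.687 -2.599 -0.962
v 3.821 -3.47 0.394
v 4.179 -3.91 -3.054
v 5.313 -4.781 -1.698
v 4.375 -2.166 -2.096
v 5.509 -3.037 -0.741
v 3.292 2.392 -0.783
v 3.878 2.425 -1.107
v 4.133 3.26 -0.56
v 3.548 3.228 -0.237
v 3.699 2.592 -1.277
v 3.954 3.427 -0.731
v 3.439 2.719 -1.35
v 3.694 3.554 -0.803
v 3.15 2.781 -1.31
v 3.405 3.616 -0.764
v 2.889 2.766 -1.166
v 3.144 3.601 -0.62
v 2.709 2.678 -0.946
v 2.964 3.513 -0.4
v 2.643 2.532 -0.694
v 2.898 3.368 -0.148
v 2.707 2.36 -0.46
v 2.962 3.195 0.087
v 2.886 2.193 -0.289
v 3.141 3.028 0.257
v 3.146 2.066 -0.217
v 3.401 2.901 0.33
v 3.435 2.004 -0.256
v 3.69 2.839 0.29
v 3.696 2.019 -0.4
v 3.951 2.854 0.146
v 3.876 2.107 -0.62
v 4.131 2.942 -0.074
v 3.942 2.252 -0.872
v 4.197 3.088 -0.326
f 2 1 5
f 2 5 3
f 3 5 6
f 3 6 4
f 5 1 7
f 5 7 6
f 6 7 8
f 6 8 4
f 7 1 9
f 7 9 8
f 8 9 10
f 8 10 4
f 9 1 11
f 9 11 10
f 10 11 12
f 10 12 4
f 11 1 13
f 11 13 12
f 12 13 14
f 12 14 4
f 13 1 15
f 13 15 14
f 14 15 16
f 14 16 4
f 15 1 17
f 15 17 16
f 16 17 18
f 16 18 4
f 17 1 19
f 17 19 18
f 18 19 20
f 18 20 4
f 19 1 21
f 19 21 20
f 20 21 22
f 20 22 4
f 21 1 23
f 21 23 22
f 22 23 24
f 22 24 4
f 23 1 25
f 23 25 24
f 24 25 26
f 24 26 4
f 25 1 27
f 25 27 26
f 26 27 28
f 26 28 4
f 27 1 29
f 27 29 28
f 28 29 30
f 28 30 4
f 29 1 2
f 29 2 30
f 30 2 3
f 30 3 4
f 32 31 35
f 32 35 33
f 33 35 36
f 33 36 34
f 35 31 37
f 35 37 36
f 36 37 38
f 36 38 34
f 37 31 39
f 37 39 38
f 38 39 40
f 38 40 34
f 39 31 41
f 39 41 40
f 40 41 42
f 40 42 34
f 41 31 43
f 41 43 42
f 42 43 44
f 42 44 34
f 43 31 45
f 43 45 44
f 44 45 46
f 44 46 34
f 45 31 47
f 45 47 46
f 46 47 48
f 46 48 34
f 47 31 32
f 47 32 48
f 48 32 33
f 48 33 34
f 50 49 52
f 50 52 51
f 52 49 53
f 52 53 51
f 53 49 54
f 53 54 51
f 54 49 55
f 54 55 51
f 55 49 56
f 55 56 51
f 56 49 57
f 56 57 51
f 57 49 58
f 57 58 51
f 58 49 59
f 58 59 51
f 59 49 60
f 59 60 51
f 60 49 61
f 60 61 51
f 61 49 62
f 61 62 51
f 62 49 63
f 62 63 51
f 63 49 64
f 63 64 51
f 64 49 50
f 64 50 51
f 66 68 65
f 69 66 65
f 65 68 67
f 67 69 65
f 66 72 68
f 70 66 69
f 70 72 66
f 68 72 67
f 71 69 67
f 67 72 71
f 71 70 69
f 72 70 71
f 74 73 77
f 74 77 75
f 75 77 78
f 75 78 76
f 77 73 79
f 77 79 78
f 78 79 80
f 78 80 76
f 79 73 81
f 79 81 80
f 80 81 82
f 80 82 76
f 81 73 83
f 81 83 82
f 82 83 84
f 82 84 76
f 83 73 85
f 83 85 84
f 84 85 86
f 84 86 76
f 85 73 87
f 85 87 86
f 86 87 88
f 86 88 76
f 87 73 89
f 87 89 88
f 88 89 90
f 88 90 76
f 89 73 91
f 89 91 90
f 90 91 92
f 90 92 76
f 91 73 93
f 91 93 92
f 92 93 94
f 92 94 76
f 93 73 95
f 93 95 94
f 94 95 96
f 94 96 76
f 95 73 97
f 95 97 96
f 96 97 98
f 96 98 76
f 97 73 99
f 97 99 98
f 98 99 100
f 98 100 76
f 99 73 101
f 99 101 100
f 100 101 102
f 100 102 76
f 101 73 74
f 101 74 102
f 102 74 75
f 102 75 76



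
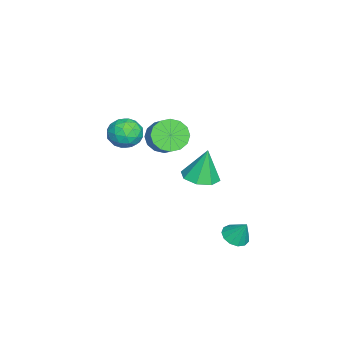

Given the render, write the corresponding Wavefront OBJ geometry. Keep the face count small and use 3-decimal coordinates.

v -4.649 -2.503 2.075
v -3.728 -2.226 2.414
v -4.032 -3.954 1.586
v -3.111 -3.677 1.925
v -3.864 -3.862 2.587
v -4.245 -2.965 2.89
v -3.515 -3.215 1.11
v -3.896 -2.318 1.413
v -3.027 -2.666 1.818
v -3.243 -3.066 2.731
v -4.517 -3.114 1.269
v -4.733 -3.514 2.182
v -4.242 -2.237 2.288
v -3.518 -3.943 1.712
v -3.96 -4.051 2.102
v -3.419 -3.889 2.301
v -4.546 -2.672 2.567
v -4.005 -2.509 2.767
v -4.085 -3.47 2.868
v -3.755 -3.671 1.233
v -3.214 -3.508 1.433
v -4.341 -2.291 1.699
v -3.8 -2.129 1.898
v -3.675 -2.71 1.132
v -3.289 -2.333 2.137
v -2.927 -3.186 1.849
v -3.164 -2.914 1.37
v -3.388 -2.387 1.548
v -3.416 -2.568 2.673
v -3.054 -3.421 2.385
v -3.496 -3.53 2.775
v -3.72 -3.003 2.953
v -3.004 -2.827 2.323
v -4.706 -2.759 1.615
v -4.344 -3.612 1.327
v -4.04 -3.177 1.047
v -4.264 -2.65 1.225
v -4.833 -2.994 2.151
v -4.471 -3.847 1.863
v -4.372 -3.793 2.452
v -4.596 -3.266 2.63
v -4.756 -3.353 1.677
v 1.881 3.628 -0.843
v 2.262 4.155 -1.217
v 2.139 4.212 0.243
v 1.863 4.291 -1.195
v 1.469 4.215 -1.061
v 1.206 3.954 -0.858
v 1.158 3.589 -0.651
v 1.339 3.236 -0.505
v 1.693 3.008 -0.466
v 2.106 2.977 -0.547
v 2.448 3.152 -0.722
v 2.611 3.479 -0.936
v 2.541 3.853 -1.12
v -0.353 1.497 1.673
v 0.328 0.774 1.858
v -0.507 1.823 3.507
v 0.653 1.469 1.762
v 0.388 2.18 1.613
v -0.31 2.491 1.499
v -1.034 2.219 1.487
v -1.359 1.524 1.583
v -1.094 0.813 1.732
v -0.396 0.503 1.846
v -2.334 -0.729 3.008
v -1.618 -1.077 2.387
v -0.73 -0.58 3.13
v -1.446 -0.231 3.752
v -1.734 -0.6 2.206
v -0.846 -0.103 2.949
v -2.01 -0.158 2.24
v -1.123 0.339 2.984
v -2.374 0.132 2.48
v -1.486 0.629 3.224
v -2.726 0.19 2.862
v -1.839 0.688 3.605
v -2.974 0.003 3.283
v -2.086 0.5 4.026
v -3.05 -0.38 3.63
v -2.162 0.117 4.373
v -2.934 -0.857 3.811
v -2.046 -0.36 4.554
v -2.657 -1.299 3.776
v -1.77 -0.802 4.52
v -2.294 -1.589 3.536
v -1.406 -1.092 4.28
v -1.941 -1.648 3.155
v -1.054 -1.15 3.898
v -1.694 -1.46 2.734
v -0.806 -0.963 3.477
f 1 38 17
f 38 12 41
f 17 41 6
f 38 41 17
f 1 17 13
f 17 6 18
f 13 18 2
f 17 18 13
f 1 13 22
f 13 2 23
f 22 23 8
f 13 23 22
f 1 22 34
f 22 8 37
f 34 37 11
f 22 37 34
f 1 34 38
f 34 11 42
f 38 42 12
f 34 42 38
f 2 18 29
f 18 6 32
f 29 32 10
f 18 32 29
f 6 41 19
f 41 12 40
f 19 40 5
f 41 40 19
f 12 42 39
f 42 11 35
f 39 35 3
f 42 35 39
f 11 37 36
f 37 8 24
f 36 24 7
f 37 24 36
f 8 23 28
f 23 2 25
f 28 25 9
f 23 25 28
f 4 30 16
f 30 10 31
f 16 31 5
f 30 31 16
f 4 16 14
f 16 5 15
f 14 15 3
f 16 15 14
f 4 14 21
f 14 3 20
f 21 20 7
f 14 20 21
f 4 21 26
f 21 7 27
f 26 27 9
f 21 27 26
f 4 26 30
f 26 9 33
f 30 33 10
f 26 33 30
f 5 31 19
f 31 10 32
f 19 32 6
f 31 32 19
f 3 15 39
f 15 5 40
f 39 40 12
f 15 40 39
f 7 20 36
f 20 3 35
f 36 35 11
f 20 35 36
f 9 27 28
f 27 7 24
f 28 24 8
f 27 24 28
f 10 33 29
f 33 9 25
f 29 25 2
f 33 25 29
f 44 43 46
f 44 46 45
f 46 43 47
f 46 47 45
f 47 43 48
f 47 48 45
f 48 43 49
f 48 49 45
f 49 43 50
f 49 50 45
f 50 43 51
f 50 51 45
f 51 43 52
f 51 52 45
f 52 43 53
f 52 53 45
f 53 43 54
f 53 54 45
f 54 43 55
f 54 55 45
f 55 43 44
f 55 44 45
f 57 56 59
f 57 59 58
f 59 56 60
f 59 60 58
f 60 56 61
f 60 61 58
f 61 56 62
f 61 62 58
f 62 56 63
f 62 63 58
f 63 56 64
f 63 64 58
f 64 56 65
f 64 65 58
f 65 56 57
f 65 57 58
f 67 66 70
f 67 70 68
f 68 70 71
f 68 71 69
f 70 66 72
f 70 72 71
f 71 72 73
f 71 73 69
f 72 66 74
f 72 74 73
f 73 74 75
f 73 75 69
f 74 66 76
f 74 76 75
f 75 76 77
f 75 77 69
f 76 66 78
f 76 78 77
f 77 78 79
f 77 79 69
f 78 66 80
f 78 80 79
f 79 80 81
f 79 81 69
f 80 66 82
f 80 82 81
f 81 82 83
f 81 83 69
f 82 66 84
f 82 84 83
f 83 84 85
f 83 85 69
f 84 66 86
f 84 86 85
f 85 86 87
f 85 87 69
f 86 66 88
f 86 88 87
f 87 88 89
f 87 89 69
f 88 66 90
f 88 90 89
f 89 90 91
f 89 91 69
f 90 66 67
f 90 67 91
f 91 67 68
f 91 68 69



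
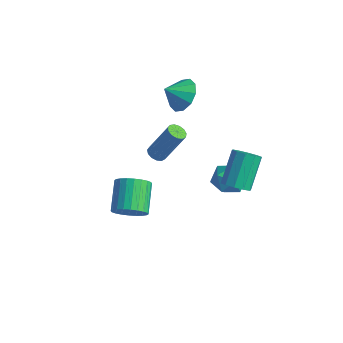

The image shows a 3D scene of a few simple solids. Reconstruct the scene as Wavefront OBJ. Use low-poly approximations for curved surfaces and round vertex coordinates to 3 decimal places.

v -1.222 -0.408 1.653
v -0.871 -0.764 1.649
v -0.166 -0.088 3.383
v -0.518 0.268 3.387
v -0.76 -0.541 1.517
v -0.055 0.135 3.251
v -0.796 -0.276 1.428
v -0.091 0.4 3.162
v -0.967 -0.053 1.411
v -0.262 0.623 3.145
v -1.219 0.057 1.47
v -0.514 0.733 3.204
v -1.472 0.02 1.588
v -0.768 0.696 3.322
v -1.646 -0.153 1.726
v -0.941 0.523 3.46
v -1.686 -0.407 1.841
v -0.981 0.269 3.575
v -1.578 -0.662 1.897
v -0.873 0.014 3.63
v -1.357 -0.836 1.875
v -0.652 -0.159 3.608
v -1.094 -0.874 1.782
v -0.389 -0.197 3.516
v -3.434 3.786 1.671
v -2.64 3.869 2.289
v -3.926 2.994 2.409
v -3.064 4.293 2.462
v -3.629 4.524 2.332
v -4.12 4.473 1.95
v -4.349 4.159 1.461
v -4.228 3.703 1.052
v -3.804 3.279 0.88
v -3.239 3.048 1.009
v -2.748 3.1 1.391
v -2.519 3.413 1.88
v -0.945 -2.549 -1.192
v -0.469 -1.901 -1.575
v -1.359 -0.724 -0.691
v -1.835 -1.371 -0.308
v -0.733 -1.933 -1.799
v -1.623 -0.756 -0.915
v -1.029 -2.058 -1.93
v -1.919 -0.881 -1.046
v -1.313 -2.258 -1.949
v -2.202 -1.081 -1.065
v -1.54 -2.502 -1.852
v -2.43 -1.325 -0.968
v -1.677 -2.753 -1.656
v -2.566 -1.576 -0.771
v -1.702 -2.973 -1.388
v -2.592 -1.796 -0.504
v -1.612 -3.129 -1.091
v -2.502 -1.952 -0.207
v -1.421 -3.196 -0.809
v -2.311 -2.019 0.075
v -1.157 -3.164 -0.585
v -2.047 -1.987 0.299
v -0.861 -3.039 -0.454
v -1.751 -1.862 0.43
v -0.578 -2.839 -0.435
v -1.467 -1.662 0.449
v -0.35 -2.595 -0.532
v -1.24 -1.418 0.352
v -0.214 -2.344 -0.729
v -1.103 -1.167 0.156
v -0.188 -2.124 -0.996
v -1.078 -0.947 -0.112
v -0.278 -1.968 -1.293
v -1.168 -0.791 -0.409
v -0.272 4.585 -3.984
v 0.364 3.868 -3.745
v -1.304 4.032 -2.895
v -0.668 3.315 -2.656
v -0.46 4.254 -2.431
v 0.177 4.596 -3.104
v -1.117 3.304 -3.536
v -0.48 3.646 -4.209
v -0.158 3.076 -3.468
v 0.248 3.663 -2.785
v -1.188 4.237 -3.855
v -0.782 4.824 -3.172
v 1.408 2.306 -1.239
v 1.963 2.764 -1.483
v 1.508 4.051 -0.105
v 0.952 3.594 0.139
v 1.571 2.874 -1.716
v 1.116 4.162 -0.339
v 1.116 2.768 -1.767
v 0.661 4.056 -0.39
v 0.773 2.485 -1.616
v 0.317 3.773 -0.239
v 0.672 2.134 -1.321
v 0.217 3.422 0.056
v 0.852 1.849 -0.995
v 0.397 3.136 0.383
v 1.244 1.738 -0.761
v 0.789 3.026 0.616
v 1.699 1.844 -0.71
v 1.244 3.132 0.667
v 2.043 2.127 -0.861
v 1.587 3.415 0.516
v 2.143 2.478 -1.156
v 1.688 3.766 0.221
f 2 1 5
f 2 5 3
f 3 5 6
f 3 6 4
f 5 1 7
f 5 7 6
f 6 7 8
f 6 8 4
f 7 1 9
f 7 9 8
f 8 9 10
f 8 10 4
f 9 1 11
f 9 11 10
f 10 11 12
f 10 12 4
f 11 1 13
f 11 13 12
f 12 13 14
f 12 14 4
f 13 1 15
f 13 15 14
f 14 15 16
f 14 16 4
f 15 1 17
f 15 17 16
f 16 17 18
f 16 18 4
f 17 1 19
f 17 19 18
f 18 19 20
f 18 20 4
f 19 1 21
f 19 21 20
f 20 21 22
f 20 22 4
f 21 1 23
f 21 23 22
f 22 23 24
f 22 24 4
f 23 1 2
f 23 2 24
f 24 2 3
f 24 3 4
f 26 25 28
f 26 28 27
f 28 25 29
f 28 29 27
f 29 25 30
f 29 30 27
f 30 25 31
f 30 31 27
f 31 25 32
f 31 32 27
f 32 25 33
f 32 33 27
f 33 25 34
f 33 34 27
f 34 25 35
f 34 35 27
f 35 25 36
f 35 36 27
f 36 25 26
f 36 26 27
f 38 37 41
f 38 41 39
f 39 41 42
f 39 42 40
f 41 37 43
f 41 43 42
f 42 43 44
f 42 44 40
f 43 37 45
f 43 45 44
f 44 45 46
f 44 46 40
f 45 37 47
f 45 47 46
f 46 47 48
f 46 48 40
f 47 37 49
f 47 49 48
f 48 49 50
f 48 50 40
f 49 37 51
f 49 51 50
f 50 51 52
f 50 52 40
f 51 37 53
f 51 53 52
f 52 53 54
f 52 54 40
f 53 37 55
f 53 55 54
f 54 55 56
f 54 56 40
f 55 37 57
f 55 57 56
f 56 57 58
f 56 58 40
f 57 37 59
f 57 59 58
f 58 59 60
f 58 60 40
f 59 37 61
f 59 61 60
f 60 61 62
f 60 62 40
f 61 37 63
f 61 63 62
f 62 63 64
f 62 64 40
f 63 37 65
f 63 65 64
f 64 65 66
f 64 66 40
f 65 37 67
f 65 67 66
f 66 67 68
f 66 68 40
f 67 37 69
f 67 69 68
f 68 69 70
f 68 70 40
f 69 37 38
f 69 38 70
f 70 38 39
f 70 39 40
f 71 82 76
f 71 76 72
f 71 72 78
f 71 78 81
f 71 81 82
f 72 76 80
f 76 82 75
f 82 81 73
f 81 78 77
f 78 72 79
f 74 80 75
f 74 75 73
f 74 73 77
f 74 77 79
f 74 79 80
f 75 80 76
f 73 75 82
f 77 73 81
f 79 77 78
f 80 79 72
f 84 83 87
f 84 87 85
f 85 87 88
f 85 88 86
f 87 83 89
f 87 89 88
f 88 89 90
f 88 90 86
f 89 83 91
f 89 91 90
f 90 91 92
f 90 92 86
f 91 83 93
f 91 93 92
f 92 93 94
f 92 94 86
f 93 83 95
f 93 95 94
f 94 95 96
f 94 96 86
f 95 83 97
f 95 97 96
f 96 97 98
f 96 98 86
f 97 83 99
f 97 99 98
f 98 99 100
f 98 100 86
f 99 83 101
f 99 101 100
f 100 101 102
f 100 102 86
f 101 83 103
f 101 103 102
f 102 103 104
f 102 104 86
f 103 83 84
f 103 84 104
f 104 84 85
f 104 85 86



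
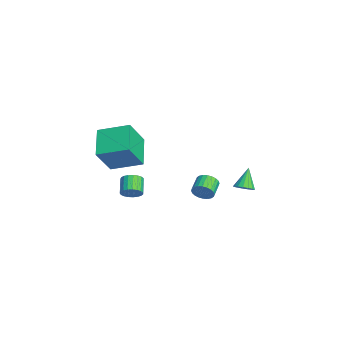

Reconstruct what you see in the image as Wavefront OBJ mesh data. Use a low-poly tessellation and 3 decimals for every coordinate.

v -0.993 1.348 -2.066
v -0.667 1.54 -1.453
v -1.601 2.004 -1.102
v -1.927 1.812 -1.714
v -0.617 1.764 -1.614
v -1.55 2.228 -1.263
v -0.623 1.925 -1.845
v -1.557 2.389 -1.493
v -0.686 1.998 -2.108
v -1.62 2.462 -1.757
v -0.796 1.972 -2.366
v -1.73 2.436 -2.014
v -0.936 1.851 -2.577
v -1.869 2.315 -2.226
v -1.084 1.654 -2.711
v -2.018 2.118 -2.36
v -1.219 1.41 -2.747
v -2.152 1.873 -2.395
v -1.319 1.156 -2.678
v -2.253 1.62 -2.327
v -1.37 0.932 -2.517
v -2.303 1.396 -2.166
v -1.363 0.771 -2.287
v -2.297 1.235 -1.935
v -1.3 0.698 -2.023
v -2.234 1.162 -1.672
v -1.19 0.724 -1.766
v -2.124 1.188 -1.414
v -1.051 0.845 -1.554
v -1.984 1.309 -1.203
v -0.902 1.042 -1.42
v -1.836 1.506 -1.069
v -0.768 1.287 -1.385
v -1.701 1.75 -1.033
v 0.096 -4.172 3.254
v 0.89 -5.084 5.019
v 0.741 -2.378 3.891
v 1.535 -3.29 5.656
v 1.865 -4.47 2.304
v 2.659 -5.382 4.069
v 2.51 -2.676 2.941
v 3.304 -3.588 4.706
v 3.518 -3.501 1.238
v 3.882 -3.23 1.718
v 2.965 -3.069 2.322
v 2.602 -3.339 1.842
v 3.819 -3.012 1.564
v 2.902 -2.851 2.168
v 3.704 -2.878 1.354
v 2.787 -2.717 1.958
v 3.557 -2.852 1.124
v 2.64 -2.691 1.728
v 3.403 -2.938 0.913
v 2.486 -2.777 1.518
v 3.269 -3.121 0.759
v 2.352 -2.96 1.363
v 3.179 -3.37 0.687
v 2.262 -3.209 1.292
v 3.147 -3.641 0.711
v 2.23 -3.48 1.315
v 3.179 -3.888 0.826
v 2.262 -3.727 1.43
v 3.27 -4.069 1.012
v 2.353 -3.908 1.616
v 3.404 -4.15 1.237
v 2.487 -3.989 1.841
v 3.558 -4.12 1.462
v 2.641 -3.959 2.067
v 3.705 -3.982 1.649
v 2.788 -3.821 2.253
v 3.819 -3.761 1.764
v 2.903 -3.6 2.368
v 3.882 -3.495 1.788
v 2.965 -3.334 2.393
v -0.156 3.667 -1.371
v 0.342 3.505 -0.97
v -0.984 4.093 -0.169
v 0.397 3.808 -1.04
v 0.325 4.079 -1.185
v 0.143 4.255 -1.373
v -0.108 4.297 -1.561
v -0.37 4.195 -1.705
v -0.582 3.971 -1.772
v -0.698 3.678 -1.748
v -0.689 3.382 -1.637
v -0.558 3.152 -1.465
v -0.335 3.039 -1.271
v -0.071 3.071 -1.101
v 0.173 3.239 -0.992
f 2 1 5
f 2 5 3
f 3 5 6
f 3 6 4
f 5 1 7
f 5 7 6
f 6 7 8
f 6 8 4
f 7 1 9
f 7 9 8
f 8 9 10
f 8 10 4
f 9 1 11
f 9 11 10
f 10 11 12
f 10 12 4
f 11 1 13
f 11 13 12
f 12 13 14
f 12 14 4
f 13 1 15
f 13 15 14
f 14 15 16
f 14 16 4
f 15 1 17
f 15 17 16
f 16 17 18
f 16 18 4
f 17 1 19
f 17 19 18
f 18 19 20
f 18 20 4
f 19 1 21
f 19 21 20
f 20 21 22
f 20 22 4
f 21 1 23
f 21 23 22
f 22 23 24
f 22 24 4
f 23 1 25
f 23 25 24
f 24 25 26
f 24 26 4
f 25 1 27
f 25 27 26
f 26 27 28
f 26 28 4
f 27 1 29
f 27 29 28
f 28 29 30
f 28 30 4
f 29 1 31
f 29 31 30
f 30 31 32
f 30 32 4
f 31 1 33
f 31 33 32
f 32 33 34
f 32 34 4
f 33 1 2
f 33 2 34
f 34 2 3
f 34 3 4
f 36 38 35
f 39 36 35
f 35 38 37
f 37 39 35
f 36 42 38
f 40 36 39
f 40 42 36
f 38 42 37
f 41 39 37
f 37 42 41
f 41 40 39
f 42 40 41
f 44 43 47
f 44 47 45
f 45 47 48
f 45 48 46
f 47 43 49
f 47 49 48
f 48 49 50
f 48 50 46
f 49 43 51
f 49 51 50
f 50 51 52
f 50 52 46
f 51 43 53
f 51 53 52
f 52 53 54
f 52 54 46
f 53 43 55
f 53 55 54
f 54 55 56
f 54 56 46
f 55 43 57
f 55 57 56
f 56 57 58
f 56 58 46
f 57 43 59
f 57 59 58
f 58 59 60
f 58 60 46
f 59 43 61
f 59 61 60
f 60 61 62
f 60 62 46
f 61 43 63
f 61 63 62
f 62 63 64
f 62 64 46
f 63 43 65
f 63 65 64
f 64 65 66
f 64 66 46
f 65 43 67
f 65 67 66
f 66 67 68
f 66 68 46
f 67 43 69
f 67 69 68
f 68 69 70
f 68 70 46
f 69 43 71
f 69 71 70
f 70 71 72
f 70 72 46
f 71 43 73
f 71 73 72
f 72 73 74
f 72 74 46
f 73 43 44
f 73 44 74
f 74 44 45
f 74 45 46
f 76 75 78
f 76 78 77
f 78 75 79
f 78 79 77
f 79 75 80
f 79 80 77
f 80 75 81
f 80 81 77
f 81 75 82
f 81 82 77
f 82 75 83
f 82 83 77
f 83 75 84
f 83 84 77
f 84 75 85
f 84 85 77
f 85 75 86
f 85 86 77
f 86 75 87
f 86 87 77
f 87 75 88
f 87 88 77
f 88 75 89
f 88 89 77
f 89 75 76
f 89 76 77



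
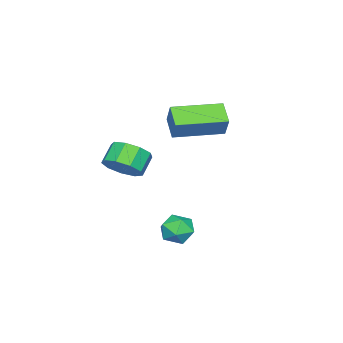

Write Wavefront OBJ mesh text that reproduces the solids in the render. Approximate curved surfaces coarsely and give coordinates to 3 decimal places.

v 3.534 4.076 -0.758
v 4.17 3.647 -0.734
v 2.85 3.053 -0.926
v 3.486 2.624 -0.902
v 3.235 2.975 -0.267
v 3.658 3.607 -0.163
v 3.362 3.093 -1.497
v 3.785 3.725 -1.393
v 4.064 3.039 -1.19
v 3.985 2.966 -0.43
v 3.035 3.734 -1.23
v 2.956 3.661 -0.47
v 2.808 0.578 1.465
v 3.384 0.637 2.115
v 2.628 0.641 2.784
v 2.052 0.582 2.135
v 3.226 1.181 1.933
v 2.47 1.185 2.602
v 2.873 1.443 1.532
v 2.116 1.447 2.202
v 2.489 1.3 1.1
v 1.733 1.305 1.769
v 2.255 0.819 0.839
v 1.499 0.824 1.508
v 2.279 0.225 0.871
v 1.523 0.23 1.54
v 2.551 -0.204 1.181
v 1.795 -0.199 1.851
v 2.943 -0.267 1.624
v 2.187 -0.262 2.294
v 3.272 0.065 1.993
v 2.516 0.07 2.663
v -0.951 0.499 2.547
v -0.531 0.878 3.491
v -2.377 2.135 2.525
v -1.957 2.514 3.468
v -0.223 1.126 1.972
v 0.197 1.505 2.915
v -1.649 2.762 1.949
v -1.229 3.141 2.893
f 1 12 6
f 1 6 2
f 1 2 8
f 1 8 11
f 1 11 12
f 2 6 10
f 6 12 5
f 12 11 3
f 11 8 7
f 8 2 9
f 4 10 5
f 4 5 3
f 4 3 7
f 4 7 9
f 4 9 10
f 5 10 6
f 3 5 12
f 7 3 11
f 9 7 8
f 10 9 2
f 14 13 17
f 14 17 15
f 15 17 18
f 15 18 16
f 17 13 19
f 17 19 18
f 18 19 20
f 18 20 16
f 19 13 21
f 19 21 20
f 20 21 22
f 20 22 16
f 21 13 23
f 21 23 22
f 22 23 24
f 22 24 16
f 23 13 25
f 23 25 24
f 24 25 26
f 24 26 16
f 25 13 27
f 25 27 26
f 26 27 28
f 26 28 16
f 27 13 29
f 27 29 28
f 28 29 30
f 28 30 16
f 29 13 31
f 29 31 30
f 30 31 32
f 30 32 16
f 31 13 14
f 31 14 32
f 32 14 15
f 32 15 16
f 34 36 33
f 37 34 33
f 33 36 35
f 35 37 33
f 34 40 36
f 38 34 37
f 38 40 34
f 36 40 35
f 39 37 35
f 35 40 39
f 39 38 37
f 40 38 39



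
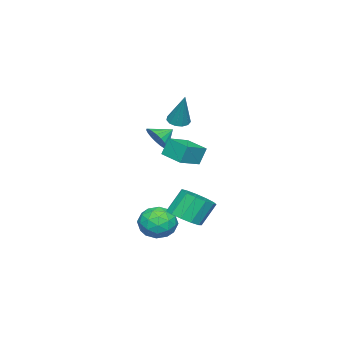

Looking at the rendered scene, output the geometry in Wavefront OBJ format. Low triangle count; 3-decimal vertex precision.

v -1.563 -2.152 2.083
v -0.939 -2.366 1.966
v -0.937 -1.408 4.057
v -0.956 -2.011 1.838
v -1.165 -1.701 1.787
v -1.501 -1.535 1.831
v -1.857 -1.564 1.955
v -2.119 -1.78 2.119
v -2.205 -2.114 2.273
v -2.087 -2.461 2.366
v -1.802 -2.709 2.369
v -1.442 -2.781 2.282
v -1.12 -2.653 2.132
v 2.173 -0.301 -3.904
v 3.131 0.269 -3.689
v 3.089 -1.889 -3.771
v 4.047 -1.319 -3.556
v 3.209 -1.331 -2.789
v 2.644 -0.35 -2.872
v 3.576 -1.27 -4.588
v 3.011 -0.289 -4.671
v 3.999 -0.33 -4.113
v 3.772 -0.367 -3
v 2.448 -1.253 -4.46
v 2.221 -1.29 -3.347
v 2.572 0.123 -3.808
v 3.648 -1.743 -3.652
v 3.156 -1.75 -3.201
v 3.719 -1.415 -3.075
v 2.285 -0.24 -3.328
v 2.849 0.095 -3.202
v 2.894 -0.845 -2.672
v 3.371 -1.715 -4.258
v 3.935 -1.38 -4.132
v 2.501 -0.205 -4.385
v 3.064 0.13 -4.259
v 3.326 -0.775 -4.788
v 3.645 0.106 -3.931
v 4.183 -0.827 -3.853
v 3.906 -0.798 -4.459
v 3.574 -0.222 -4.508
v 3.512 0.085 -3.277
v 4.05 -0.849 -3.199
v 3.557 -0.856 -2.748
v 3.225 -0.279 -2.797
v 4.021 -0.267 -3.526
v 2.17 -0.771 -4.261
v 2.708 -1.705 -4.183
v 2.995 -1.341 -4.663
v 2.663 -0.764 -4.712
v 2.037 -0.793 -3.607
v 2.575 -1.726 -3.529
v 2.646 -1.398 -2.952
v 2.314 -0.822 -3.001
v 2.199 -1.353 -3.934
v 1.985 -0.071 0.856
v 1.706 0.202 1.916
v 2.488 1.304 0.635
v 2.208 1.576 1.695
v 3.292 -0.476 1.305
v 3.012 -0.204 2.365
v 3.794 0.898 1.084
v 3.515 1.171 2.144
v -1.203 -3.29 0.592
v -0.693 -2.525 0.577
v -1.997 -2.75 1.168
v -0.9 -2.489 0.258
v -1.159 -2.591 -0.004
v -1.426 -2.814 -0.163
v -1.654 -3.12 -0.191
v -1.805 -3.455 -0.084
v -1.851 -3.762 0.14
v -1.785 -3.987 0.443
v -1.618 -4.091 0.771
v -1.38 -4.057 1.068
v -1.111 -3.891 1.283
v -0.858 -3.621 1.379
v -0.664 -3.293 1.338
v -0.564 -2.965 1.169
v -0.574 -2.693 0.9
v 3.449 0.927 -2.918
v 3.996 0.218 -2.388
v 3.337 0.725 -1.032
v 2.791 1.433 -1.562
v 4.327 0.701 -2.407
v 3.668 1.208 -1.052
v 4.379 1.256 -2.589
v 3.721 1.762 -1.233
v 4.137 1.706 -2.875
v 3.478 2.213 -1.519
v 3.676 1.909 -3.175
v 3.017 2.415 -1.819
v 3.143 1.8 -3.393
v 2.484 2.306 -2.037
v 2.707 1.413 -3.46
v 2.049 1.92 -2.105
v 2.507 0.873 -3.355
v 1.849 1.379 -2
v 2.607 0.349 -3.112
v 1.948 0.856 -1.756
v 2.973 0.009 -2.806
v 2.314 0.515 -1.451
v 3.491 -0.04 -2.536
v 2.832 0.467 -1.181
f 2 1 4
f 2 4 3
f 4 1 5
f 4 5 3
f 5 1 6
f 5 6 3
f 6 1 7
f 6 7 3
f 7 1 8
f 7 8 3
f 8 1 9
f 8 9 3
f 9 1 10
f 9 10 3
f 10 1 11
f 10 11 3
f 11 1 12
f 11 12 3
f 12 1 13
f 12 13 3
f 13 1 2
f 13 2 3
f 14 51 30
f 51 25 54
f 30 54 19
f 51 54 30
f 14 30 26
f 30 19 31
f 26 31 15
f 30 31 26
f 14 26 35
f 26 15 36
f 35 36 21
f 26 36 35
f 14 35 47
f 35 21 50
f 47 50 24
f 35 50 47
f 14 47 51
f 47 24 55
f 51 55 25
f 47 55 51
f 15 31 42
f 31 19 45
f 42 45 23
f 31 45 42
f 19 54 32
f 54 25 53
f 32 53 18
f 54 53 32
f 25 55 52
f 55 24 48
f 52 48 16
f 55 48 52
f 24 50 49
f 50 21 37
f 49 37 20
f 50 37 49
f 21 36 41
f 36 15 38
f 41 38 22
f 36 38 41
f 17 43 29
f 43 23 44
f 29 44 18
f 43 44 29
f 17 29 27
f 29 18 28
f 27 28 16
f 29 28 27
f 17 27 34
f 27 16 33
f 34 33 20
f 27 33 34
f 17 34 39
f 34 20 40
f 39 40 22
f 34 40 39
f 17 39 43
f 39 22 46
f 43 46 23
f 39 46 43
f 18 44 32
f 44 23 45
f 32 45 19
f 44 45 32
f 16 28 52
f 28 18 53
f 52 53 25
f 28 53 52
f 20 33 49
f 33 16 48
f 49 48 24
f 33 48 49
f 22 40 41
f 40 20 37
f 41 37 21
f 40 37 41
f 23 46 42
f 46 22 38
f 42 38 15
f 46 38 42
f 57 59 56
f 60 57 56
f 56 59 58
f 58 60 56
f 57 63 59
f 61 57 60
f 61 63 57
f 59 63 58
f 62 60 58
f 58 63 62
f 62 61 60
f 63 61 62
f 65 64 67
f 65 67 66
f 67 64 68
f 67 68 66
f 68 64 69
f 68 69 66
f 69 64 70
f 69 70 66
f 70 64 71
f 70 71 66
f 71 64 72
f 71 72 66
f 72 64 73
f 72 73 66
f 73 64 74
f 73 74 66
f 74 64 75
f 74 75 66
f 75 64 76
f 75 76 66
f 76 64 77
f 76 77 66
f 77 64 78
f 77 78 66
f 78 64 79
f 78 79 66
f 79 64 80
f 79 80 66
f 80 64 65
f 80 65 66
f 82 81 85
f 82 85 83
f 83 85 86
f 83 86 84
f 85 81 87
f 85 87 86
f 86 87 88
f 86 88 84
f 87 81 89
f 87 89 88
f 88 89 90
f 88 90 84
f 89 81 91
f 89 91 90
f 90 91 92
f 90 92 84
f 91 81 93
f 91 93 92
f 92 93 94
f 92 94 84
f 93 81 95
f 93 95 94
f 94 95 96
f 94 96 84
f 95 81 97
f 95 97 96
f 96 97 98
f 96 98 84
f 97 81 99
f 97 99 98
f 98 99 100
f 98 100 84
f 99 81 101
f 99 101 100
f 100 101 102
f 100 102 84
f 101 81 103
f 101 103 102
f 102 103 104
f 102 104 84
f 103 81 82
f 103 82 104
f 104 82 83
f 104 83 84

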